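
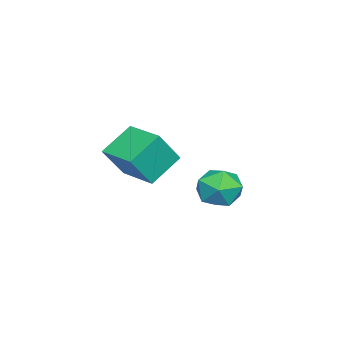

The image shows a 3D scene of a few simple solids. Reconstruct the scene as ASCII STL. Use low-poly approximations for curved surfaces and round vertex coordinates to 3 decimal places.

solid 
facet normal -0.924 0.343 -0.172
outer loop
vertex 3.031 2.728 2.789
vertex 2.578 1.636 3.046
vertex 2.718 2.455 3.925
endloop
endfacet
facet normal -0.500 0.863 0.070
outer loop
vertex 3.031 2.728 2.789
vertex 2.718 2.455 3.925
vertex 3.74 3.064 3.708
endloop
endfacet
facet normal 0.052 0.924 -0.378
outer loop
vertex 3.031 2.728 2.789
vertex 3.74 3.064 3.708
vertex 4.232 2.622 2.696
endloop
endfacet
facet normal -0.031 0.441 -0.897
outer loop
vertex 3.031 2.728 2.789
vertex 4.232 2.622 2.696
vertex 3.514 1.739 2.286
endloop
endfacet
facet normal -0.634 0.082 -0.769
outer loop
vertex 3.031 2.728 2.789
vertex 3.514 1.739 2.286
vertex 2.578 1.636 3.046
endloop
endfacet
facet normal -0.246 0.664 0.706
outer loop
vertex 3.74 3.064 3.708
vertex 2.718 2.455 3.925
vertex 3.726 2.181 4.534
endloop
endfacet
facet normal -0.932 -0.179 0.315
outer loop
vertex 2.718 2.455 3.925
vertex 2.578 1.636 3.046
vertex 3.008 1.298 4.124
endloop
endfacet
facet normal -0.462 -0.602 -0.651
outer loop
vertex 2.578 1.636 3.046
vertex 3.514 1.739 2.286
vertex 3.5 0.856 3.112
endloop
endfacet
facet normal 0.513 -0.019 -0.858
outer loop
vertex 3.514 1.739 2.286
vertex 4.232 2.622 2.696
vertex 4.522 1.465 2.895
endloop
endfacet
facet normal 0.647 0.763 -0.019
outer loop
vertex 4.232 2.622 2.696
vertex 3.74 3.064 3.708
vertex 4.662 2.284 3.774
endloop
endfacet
facet normal 0.031 -0.441 0.897
outer loop
vertex 4.209 1.192 4.031
vertex 3.726 2.181 4.534
vertex 3.008 1.298 4.124
endloop
endfacet
facet normal -0.052 -0.924 0.378
outer loop
vertex 4.209 1.192 4.031
vertex 3.008 1.298 4.124
vertex 3.5 0.856 3.112
endloop
endfacet
facet normal 0.500 -0.863 -0.070
outer loop
vertex 4.209 1.192 4.031
vertex 3.5 0.856 3.112
vertex 4.522 1.465 2.895
endloop
endfacet
facet normal 0.924 -0.343 0.172
outer loop
vertex 4.209 1.192 4.031
vertex 4.522 1.465 2.895
vertex 4.662 2.284 3.774
endloop
endfacet
facet normal 0.634 -0.082 0.769
outer loop
vertex 4.209 1.192 4.031
vertex 4.662 2.284 3.774
vertex 3.726 2.181 4.534
endloop
endfacet
facet normal -0.513 0.019 0.858
outer loop
vertex 3.008 1.298 4.124
vertex 3.726 2.181 4.534
vertex 2.718 2.455 3.925
endloop
endfacet
facet normal -0.647 -0.763 0.019
outer loop
vertex 3.5 0.856 3.112
vertex 3.008 1.298 4.124
vertex 2.578 1.636 3.046
endloop
endfacet
facet normal 0.246 -0.664 -0.706
outer loop
vertex 4.522 1.465 2.895
vertex 3.5 0.856 3.112
vertex 3.514 1.739 2.286
endloop
endfacet
facet normal 0.932 0.179 -0.315
outer loop
vertex 4.662 2.284 3.774
vertex 4.522 1.465 2.895
vertex 4.232 2.622 2.696
endloop
endfacet
facet normal 0.462 0.602 0.651
outer loop
vertex 3.726 2.181 4.534
vertex 4.662 2.284 3.774
vertex 3.74 3.064 3.708
endloop
endfacet
facet normal -0.470 0.323 -0.821
outer loop
vertex -1.038 -2.972 3.19
vertex 0.08 -1.126 3.276
vertex 0.427 -3.805 2.024
endloop
endfacet
facet normal -0.518 -0.855 -0.040
outer loop
vertex 1.4 -4.474 3.724
vertex -1.038 -2.972 3.19
vertex 0.427 -3.805 2.024
endloop
endfacet
facet normal -0.470 0.323 -0.821
outer loop
vertex 0.427 -3.805 2.024
vertex 0.08 -1.126 3.276
vertex 1.545 -1.959 2.11
endloop
endfacet
facet normal 0.715 -0.406 -0.569
outer loop
vertex 1.545 -1.959 2.11
vertex 1.4 -4.474 3.724
vertex 0.427 -3.805 2.024
endloop
endfacet
facet normal -0.715 0.406 0.569
outer loop
vertex -1.038 -2.972 3.19
vertex 1.053 -1.795 4.976
vertex 0.08 -1.126 3.276
endloop
endfacet
facet normal -0.518 -0.855 -0.040
outer loop
vertex -0.065 -3.641 4.89
vertex -1.038 -2.972 3.19
vertex 1.4 -4.474 3.724
endloop
endfacet
facet normal -0.715 0.406 0.569
outer loop
vertex -0.065 -3.641 4.89
vertex 1.053 -1.795 4.976
vertex -1.038 -2.972 3.19
endloop
endfacet
facet normal 0.518 0.855 0.040
outer loop
vertex 0.08 -1.126 3.276
vertex 1.053 -1.795 4.976
vertex 1.545 -1.959 2.11
endloop
endfacet
facet normal 0.715 -0.406 -0.569
outer loop
vertex 2.518 -2.628 3.81
vertex 1.4 -4.474 3.724
vertex 1.545 -1.959 2.11
endloop
endfacet
facet normal 0.518 0.855 0.040
outer loop
vertex 1.545 -1.959 2.11
vertex 1.053 -1.795 4.976
vertex 2.518 -2.628 3.81
endloop
endfacet
facet normal 0.470 -0.323 0.821
outer loop
vertex 2.518 -2.628 3.81
vertex -0.065 -3.641 4.89
vertex 1.4 -4.474 3.724
endloop
endfacet
facet normal 0.470 -0.323 0.821
outer loop
vertex 1.053 -1.795 4.976
vertex -0.065 -3.641 4.89
vertex 2.518 -2.628 3.81
endloop
endfacet

endsolid


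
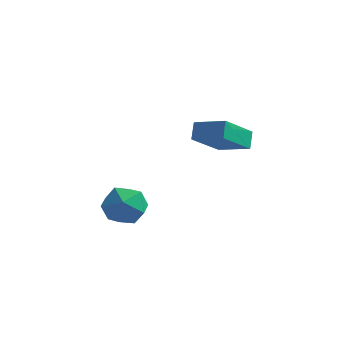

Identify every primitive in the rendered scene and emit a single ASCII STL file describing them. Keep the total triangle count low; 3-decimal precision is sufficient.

solid 
facet normal -0.958 0.041 -0.283
outer loop
vertex 2.78 2.439 1.646
vertex 3.196 4.014 0.468
vertex 2.956 1.887 0.97
endloop
endfacet
facet normal -0.207 -0.784 0.586
outer loop
vertex 4.384 1.826 1.392
vertex 2.78 2.439 1.646
vertex 2.956 1.887 0.97
endloop
endfacet
facet normal -0.958 0.041 -0.283
outer loop
vertex 2.956 1.887 0.97
vertex 3.196 4.014 0.468
vertex 3.372 3.462 -0.208
endloop
endfacet
facet normal 0.198 -0.620 -0.759
outer loop
vertex 3.372 3.462 -0.208
vertex 4.384 1.826 1.392
vertex 2.956 1.887 0.97
endloop
endfacet
facet normal -0.198 0.620 0.759
outer loop
vertex 2.78 2.439 1.646
vertex 4.624 3.953 0.89
vertex 3.196 4.014 0.468
endloop
endfacet
facet normal -0.207 -0.784 0.586
outer loop
vertex 4.208 2.378 2.068
vertex 2.78 2.439 1.646
vertex 4.384 1.826 1.392
endloop
endfacet
facet normal -0.198 0.620 0.759
outer loop
vertex 4.208 2.378 2.068
vertex 4.624 3.953 0.89
vertex 2.78 2.439 1.646
endloop
endfacet
facet normal 0.207 0.784 -0.586
outer loop
vertex 3.196 4.014 0.468
vertex 4.624 3.953 0.89
vertex 3.372 3.462 -0.208
endloop
endfacet
facet normal 0.198 -0.620 -0.759
outer loop
vertex 4.8 3.401 0.214
vertex 4.384 1.826 1.392
vertex 3.372 3.462 -0.208
endloop
endfacet
facet normal 0.207 0.784 -0.586
outer loop
vertex 3.372 3.462 -0.208
vertex 4.624 3.953 0.89
vertex 4.8 3.401 0.214
endloop
endfacet
facet normal 0.958 -0.041 0.283
outer loop
vertex 4.8 3.401 0.214
vertex 4.208 2.378 2.068
vertex 4.384 1.826 1.392
endloop
endfacet
facet normal 0.958 -0.041 0.283
outer loop
vertex 4.624 3.953 0.89
vertex 4.208 2.378 2.068
vertex 4.8 3.401 0.214
endloop
endfacet
facet normal 0.213 -0.196 0.957
outer loop
vertex 2.498 -1.375 -0.574
vertex 1.526 -1.718 -0.428
vertex 2.271 -2.379 -0.729
endloop
endfacet
facet normal 0.794 -0.264 0.547
outer loop
vertex 2.498 -1.375 -0.574
vertex 2.271 -2.379 -0.729
vertex 2.896 -1.878 -1.394
endloop
endfacet
facet normal 0.907 0.361 0.219
outer loop
vertex 2.498 -1.375 -0.574
vertex 2.896 -1.878 -1.394
vertex 2.536 -0.907 -1.503
endloop
endfacet
facet normal 0.396 0.814 0.426
outer loop
vertex 2.498 -1.375 -0.574
vertex 2.536 -0.907 -1.503
vertex 1.69 -0.808 -0.906
endloop
endfacet
facet normal -0.033 0.469 0.882
outer loop
vertex 2.498 -1.375 -0.574
vertex 1.69 -0.808 -0.906
vertex 1.526 -1.718 -0.428
endloop
endfacet
facet normal 0.655 -0.754 0.048
outer loop
vertex 2.896 -1.878 -1.394
vertex 2.271 -2.379 -0.729
vertex 2.17 -2.532 -1.754
endloop
endfacet
facet normal -0.284 -0.644 0.710
outer loop
vertex 2.271 -2.379 -0.729
vertex 1.526 -1.718 -0.428
vertex 1.324 -2.433 -1.157
endloop
endfacet
facet normal -0.682 0.433 0.590
outer loop
vertex 1.526 -1.718 -0.428
vertex 1.69 -0.808 -0.906
vertex 0.964 -1.462 -1.266
endloop
endfacet
facet normal 0.011 0.989 -0.149
outer loop
vertex 1.69 -0.808 -0.906
vertex 2.536 -0.907 -1.503
vertex 1.589 -0.961 -1.931
endloop
endfacet
facet normal 0.837 0.256 -0.483
outer loop
vertex 2.536 -0.907 -1.503
vertex 2.896 -1.878 -1.394
vertex 2.334 -1.622 -2.232
endloop
endfacet
facet normal -0.396 -0.814 -0.426
outer loop
vertex 1.362 -1.965 -2.086
vertex 2.17 -2.532 -1.754
vertex 1.324 -2.433 -1.157
endloop
endfacet
facet normal -0.907 -0.361 -0.219
outer loop
vertex 1.362 -1.965 -2.086
vertex 1.324 -2.433 -1.157
vertex 0.964 -1.462 -1.266
endloop
endfacet
facet normal -0.794 0.264 -0.547
outer loop
vertex 1.362 -1.965 -2.086
vertex 0.964 -1.462 -1.266
vertex 1.589 -0.961 -1.931
endloop
endfacet
facet normal -0.213 0.196 -0.957
outer loop
vertex 1.362 -1.965 -2.086
vertex 1.589 -0.961 -1.931
vertex 2.334 -1.622 -2.232
endloop
endfacet
facet normal 0.033 -0.469 -0.882
outer loop
vertex 1.362 -1.965 -2.086
vertex 2.334 -1.622 -2.232
vertex 2.17 -2.532 -1.754
endloop
endfacet
facet normal -0.011 -0.989 0.149
outer loop
vertex 1.324 -2.433 -1.157
vertex 2.17 -2.532 -1.754
vertex 2.271 -2.379 -0.729
endloop
endfacet
facet normal -0.837 -0.256 0.483
outer loop
vertex 0.964 -1.462 -1.266
vertex 1.324 -2.433 -1.157
vertex 1.526 -1.718 -0.428
endloop
endfacet
facet normal -0.655 0.754 -0.048
outer loop
vertex 1.589 -0.961 -1.931
vertex 0.964 -1.462 -1.266
vertex 1.69 -0.808 -0.906
endloop
endfacet
facet normal 0.284 0.644 -0.710
outer loop
vertex 2.334 -1.622 -2.232
vertex 1.589 -0.961 -1.931
vertex 2.536 -0.907 -1.503
endloop
endfacet
facet normal 0.682 -0.433 -0.590
outer loop
vertex 2.17 -2.532 -1.754
vertex 2.334 -1.622 -2.232
vertex 2.896 -1.878 -1.394
endloop
endfacet

endsolid


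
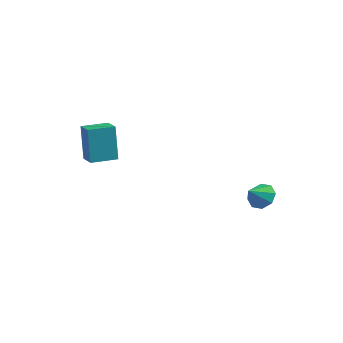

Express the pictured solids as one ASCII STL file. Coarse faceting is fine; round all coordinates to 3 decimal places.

solid 
facet normal -0.885 0.435 -0.165
outer loop
vertex -4.062 -2.051 1.349
vertex -3.413 -0.732 1.349
vertex -3.74 -2.209 -0.791
endloop
endfacet
facet normal -0.442 -0.897 -0.000
outer loop
vertex -2.767 -2.688 -0.609
vertex -4.062 -2.051 1.349
vertex -3.74 -2.209 -0.791
endloop
endfacet
facet normal -0.885 0.435 -0.165
outer loop
vertex -3.74 -2.209 -0.791
vertex -3.413 -0.732 1.349
vertex -3.092 -0.89 -0.791
endloop
endfacet
facet normal 0.149 -0.073 -0.986
outer loop
vertex -3.092 -0.89 -0.791
vertex -2.767 -2.688 -0.609
vertex -3.74 -2.209 -0.791
endloop
endfacet
facet normal -0.149 0.073 0.986
outer loop
vertex -4.062 -2.051 1.349
vertex -2.44 -1.211 1.531
vertex -3.413 -0.732 1.349
endloop
endfacet
facet normal -0.441 -0.897 0.000
outer loop
vertex -3.088 -2.53 1.531
vertex -4.062 -2.051 1.349
vertex -2.767 -2.688 -0.609
endloop
endfacet
facet normal -0.148 0.073 0.986
outer loop
vertex -3.088 -2.53 1.531
vertex -2.44 -1.211 1.531
vertex -4.062 -2.051 1.349
endloop
endfacet
facet normal 0.442 0.897 0.000
outer loop
vertex -3.413 -0.732 1.349
vertex -2.44 -1.211 1.531
vertex -3.092 -0.89 -0.791
endloop
endfacet
facet normal 0.148 -0.073 -0.986
outer loop
vertex -2.118 -1.369 -0.609
vertex -2.767 -2.688 -0.609
vertex -3.092 -0.89 -0.791
endloop
endfacet
facet normal 0.441 0.897 0.000
outer loop
vertex -3.092 -0.89 -0.791
vertex -2.44 -1.211 1.531
vertex -2.118 -1.369 -0.609
endloop
endfacet
facet normal 0.885 -0.435 0.165
outer loop
vertex -2.118 -1.369 -0.609
vertex -3.088 -2.53 1.531
vertex -2.767 -2.688 -0.609
endloop
endfacet
facet normal 0.885 -0.435 0.165
outer loop
vertex -2.44 -1.211 1.531
vertex -3.088 -2.53 1.531
vertex -2.118 -1.369 -0.609
endloop
endfacet
facet normal 0.063 0.800 -0.597
outer loop
vertex 4.367 2.94 -3.188
vertex 3.548 3.114 -3.041
vertex 4.283 3.33 -2.674
endloop
endfacet
facet normal 0.796 -0.412 0.443
outer loop
vertex 4.367 2.94 -3.188
vertex 4.283 3.33 -2.674
vertex 3.472 2.146 -2.319
endloop
endfacet
facet normal 0.063 0.800 -0.596
outer loop
vertex 4.283 3.33 -2.674
vertex 3.548 3.114 -3.041
vertex 3.769 3.593 -2.375
endloop
endfacet
facet normal 0.477 -0.064 0.877
outer loop
vertex 4.283 3.33 -2.674
vertex 3.769 3.593 -2.375
vertex 3.472 2.146 -2.319
endloop
endfacet
facet normal 0.063 0.800 -0.596
outer loop
vertex 3.769 3.593 -2.375
vertex 3.548 3.114 -3.041
vertex 3.125 3.576 -2.466
endloop
endfacet
facet normal -0.141 0.067 0.988
outer loop
vertex 3.769 3.593 -2.375
vertex 3.125 3.576 -2.466
vertex 3.472 2.146 -2.319
endloop
endfacet
facet normal 0.063 0.800 -0.597
outer loop
vertex 3.125 3.576 -2.466
vertex 3.548 3.114 -3.041
vertex 2.729 3.288 -2.894
endloop
endfacet
facet normal -0.697 -0.096 0.710
outer loop
vertex 3.125 3.576 -2.466
vertex 2.729 3.288 -2.894
vertex 3.472 2.146 -2.319
endloop
endfacet
facet normal 0.063 0.800 -0.597
outer loop
vertex 2.729 3.288 -2.894
vertex 3.548 3.114 -3.041
vertex 2.812 2.898 -3.408
endloop
endfacet
facet normal -0.864 -0.458 0.208
outer loop
vertex 2.729 3.288 -2.894
vertex 2.812 2.898 -3.408
vertex 3.472 2.146 -2.319
endloop
endfacet
facet normal 0.063 0.800 -0.596
outer loop
vertex 2.812 2.898 -3.408
vertex 3.548 3.114 -3.041
vertex 3.326 2.635 -3.707
endloop
endfacet
facet normal -0.545 -0.807 -0.227
outer loop
vertex 2.812 2.898 -3.408
vertex 3.326 2.635 -3.707
vertex 3.472 2.146 -2.319
endloop
endfacet
facet normal 0.063 0.800 -0.597
outer loop
vertex 3.326 2.635 -3.707
vertex 3.548 3.114 -3.041
vertex 3.97 2.652 -3.616
endloop
endfacet
facet normal 0.073 -0.938 -0.338
outer loop
vertex 3.326 2.635 -3.707
vertex 3.97 2.652 -3.616
vertex 3.472 2.146 -2.319
endloop
endfacet
facet normal 0.063 0.800 -0.597
outer loop
vertex 3.97 2.652 -3.616
vertex 3.548 3.114 -3.041
vertex 4.367 2.94 -3.188
endloop
endfacet
facet normal 0.628 -0.775 -0.061
outer loop
vertex 3.97 2.652 -3.616
vertex 4.367 2.94 -3.188
vertex 3.472 2.146 -2.319
endloop
endfacet

endsolid


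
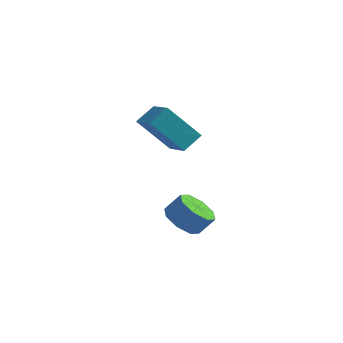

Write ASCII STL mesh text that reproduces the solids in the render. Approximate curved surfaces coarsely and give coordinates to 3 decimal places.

solid 
facet normal -0.699 0.617 -0.361
outer loop
vertex -1.284 -2.931 3.589
vertex -0.878 -2.106 4.211
vertex 0.011 -2.384 2.016
endloop
endfacet
facet normal -0.366 -0.744 -0.560
outer loop
vertex 1.158 -3.394 2.609
vertex -1.284 -2.931 3.589
vertex 0.011 -2.384 2.016
endloop
endfacet
facet normal -0.700 0.616 -0.361
outer loop
vertex 0.011 -2.384 2.016
vertex -0.878 -2.106 4.211
vertex 0.417 -1.558 2.638
endloop
endfacet
facet normal 0.614 0.260 -0.745
outer loop
vertex 0.417 -1.558 2.638
vertex 1.158 -3.394 2.609
vertex 0.011 -2.384 2.016
endloop
endfacet
facet normal -0.614 -0.260 0.745
outer loop
vertex -1.284 -2.931 3.589
vertex 0.269 -3.116 4.804
vertex -0.878 -2.106 4.211
endloop
endfacet
facet normal -0.366 -0.743 -0.560
outer loop
vertex -0.137 -3.942 4.182
vertex -1.284 -2.931 3.589
vertex 1.158 -3.394 2.609
endloop
endfacet
facet normal -0.614 -0.259 0.745
outer loop
vertex -0.137 -3.942 4.182
vertex 0.269 -3.116 4.804
vertex -1.284 -2.931 3.589
endloop
endfacet
facet normal 0.365 0.744 0.560
outer loop
vertex -0.878 -2.106 4.211
vertex 0.269 -3.116 4.804
vertex 0.417 -1.558 2.638
endloop
endfacet
facet normal 0.614 0.260 -0.745
outer loop
vertex 1.564 -2.569 3.231
vertex 1.158 -3.394 2.609
vertex 0.417 -1.558 2.638
endloop
endfacet
facet normal 0.366 0.743 0.560
outer loop
vertex 0.417 -1.558 2.638
vertex 0.269 -3.116 4.804
vertex 1.564 -2.569 3.231
endloop
endfacet
facet normal 0.700 -0.617 0.361
outer loop
vertex 1.564 -2.569 3.231
vertex -0.137 -3.942 4.182
vertex 1.158 -3.394 2.609
endloop
endfacet
facet normal 0.700 -0.616 0.362
outer loop
vertex 0.269 -3.116 4.804
vertex -0.137 -3.942 4.182
vertex 1.564 -2.569 3.231
endloop
endfacet
facet normal -0.552 -0.306 -0.776
outer loop
vertex 1.842 -3.352 -2.192
vertex 1.065 -3.414 -1.615
vertex 1.456 -2.719 -2.167
endloop
endfacet
facet normal 0.652 0.422 -0.630
outer loop
vertex 1.842 -3.352 -2.192
vertex 1.456 -2.719 -2.167
vertex 2.432 -3.025 -1.362
endloop
endfacet
facet normal 0.652 0.422 -0.630
outer loop
vertex 2.432 -3.025 -1.362
vertex 1.456 -2.719 -2.167
vertex 2.046 -2.391 -1.337
endloop
endfacet
facet normal 0.552 0.306 0.776
outer loop
vertex 2.432 -3.025 -1.362
vertex 2.046 -2.391 -1.337
vertex 1.655 -3.086 -0.785
endloop
endfacet
facet normal -0.551 -0.307 -0.776
outer loop
vertex 1.456 -2.719 -2.167
vertex 1.065 -3.414 -1.615
vertex 0.84 -2.493 -1.819
endloop
endfacet
facet normal 0.092 0.902 -0.422
outer loop
vertex 1.456 -2.719 -2.167
vertex 0.84 -2.493 -1.819
vertex 2.046 -2.391 -1.337
endloop
endfacet
facet normal 0.092 0.902 -0.422
outer loop
vertex 2.046 -2.391 -1.337
vertex 0.84 -2.493 -1.819
vertex 1.431 -2.165 -0.989
endloop
endfacet
facet normal 0.552 0.306 0.776
outer loop
vertex 2.046 -2.391 -1.337
vertex 1.431 -2.165 -0.989
vertex 1.655 -3.086 -0.785
endloop
endfacet
facet normal -0.551 -0.307 -0.776
outer loop
vertex 0.84 -2.493 -1.819
vertex 1.065 -3.414 -1.615
vertex 0.356 -2.806 -1.352
endloop
endfacet
facet normal -0.520 0.853 0.033
outer loop
vertex 0.84 -2.493 -1.819
vertex 0.356 -2.806 -1.352
vertex 1.431 -2.165 -0.989
endloop
endfacet
facet normal -0.520 0.853 0.033
outer loop
vertex 1.431 -2.165 -0.989
vertex 0.356 -2.806 -1.352
vertex 0.947 -2.478 -0.521
endloop
endfacet
facet normal 0.552 0.306 0.776
outer loop
vertex 1.431 -2.165 -0.989
vertex 0.947 -2.478 -0.521
vertex 1.655 -3.086 -0.785
endloop
endfacet
facet normal -0.552 -0.308 -0.775
outer loop
vertex 0.356 -2.806 -1.352
vertex 1.065 -3.414 -1.615
vertex 0.288 -3.475 -1.038
endloop
endfacet
facet normal -0.829 0.305 0.469
outer loop
vertex 0.356 -2.806 -1.352
vertex 0.288 -3.475 -1.038
vertex 0.947 -2.478 -0.521
endloop
endfacet
facet normal -0.829 0.305 0.469
outer loop
vertex 0.947 -2.478 -0.521
vertex 0.288 -3.475 -1.038
vertex 0.878 -3.148 -0.208
endloop
endfacet
facet normal 0.552 0.306 0.776
outer loop
vertex 0.947 -2.478 -0.521
vertex 0.878 -3.148 -0.208
vertex 1.655 -3.086 -0.785
endloop
endfacet
facet normal -0.552 -0.306 -0.776
outer loop
vertex 0.288 -3.475 -1.038
vertex 1.065 -3.414 -1.615
vertex 0.674 -4.109 -1.063
endloop
endfacet
facet normal -0.652 -0.422 0.630
outer loop
vertex 0.288 -3.475 -1.038
vertex 0.674 -4.109 -1.063
vertex 0.878 -3.148 -0.208
endloop
endfacet
facet normal -0.652 -0.422 0.630
outer loop
vertex 0.878 -3.148 -0.208
vertex 0.674 -4.109 -1.063
vertex 1.264 -3.781 -0.233
endloop
endfacet
facet normal 0.552 0.306 0.776
outer loop
vertex 0.878 -3.148 -0.208
vertex 1.264 -3.781 -0.233
vertex 1.655 -3.086 -0.785
endloop
endfacet
facet normal -0.552 -0.306 -0.776
outer loop
vertex 0.674 -4.109 -1.063
vertex 1.065 -3.414 -1.615
vertex 1.289 -4.335 -1.411
endloop
endfacet
facet normal -0.093 -0.902 0.422
outer loop
vertex 0.674 -4.109 -1.063
vertex 1.289 -4.335 -1.411
vertex 1.264 -3.781 -0.233
endloop
endfacet
facet normal -0.092 -0.902 0.422
outer loop
vertex 1.264 -3.781 -0.233
vertex 1.289 -4.335 -1.411
vertex 1.88 -4.007 -0.581
endloop
endfacet
facet normal 0.551 0.307 0.776
outer loop
vertex 1.264 -3.781 -0.233
vertex 1.88 -4.007 -0.581
vertex 1.655 -3.086 -0.785
endloop
endfacet
facet normal -0.552 -0.306 -0.776
outer loop
vertex 1.289 -4.335 -1.411
vertex 1.065 -3.414 -1.615
vertex 1.773 -4.022 -1.879
endloop
endfacet
facet normal 0.520 -0.854 -0.033
outer loop
vertex 1.289 -4.335 -1.411
vertex 1.773 -4.022 -1.879
vertex 1.88 -4.007 -0.581
endloop
endfacet
facet normal 0.520 -0.853 -0.033
outer loop
vertex 1.88 -4.007 -0.581
vertex 1.773 -4.022 -1.879
vertex 2.364 -3.694 -1.048
endloop
endfacet
facet normal 0.551 0.307 0.776
outer loop
vertex 1.88 -4.007 -0.581
vertex 2.364 -3.694 -1.048
vertex 1.655 -3.086 -0.785
endloop
endfacet
facet normal -0.552 -0.306 -0.776
outer loop
vertex 1.773 -4.022 -1.879
vertex 1.065 -3.414 -1.615
vertex 1.842 -3.352 -2.192
endloop
endfacet
facet normal 0.829 -0.305 -0.469
outer loop
vertex 1.773 -4.022 -1.879
vertex 1.842 -3.352 -2.192
vertex 2.364 -3.694 -1.048
endloop
endfacet
facet normal 0.829 -0.305 -0.469
outer loop
vertex 2.364 -3.694 -1.048
vertex 1.842 -3.352 -2.192
vertex 2.432 -3.025 -1.362
endloop
endfacet
facet normal 0.552 0.308 0.775
outer loop
vertex 2.364 -3.694 -1.048
vertex 2.432 -3.025 -1.362
vertex 1.655 -3.086 -0.785
endloop
endfacet

endsolid


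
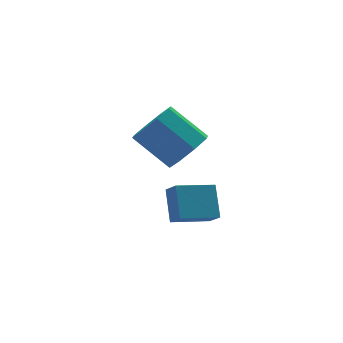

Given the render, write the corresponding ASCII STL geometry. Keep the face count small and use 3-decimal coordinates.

solid 
facet normal 0.492 -0.604 -0.627
outer loop
vertex 2.555 -0.075 1.774
vertex 1.672 -0.29 1.288
vertex 2.409 0.422 1.18
endloop
endfacet
facet normal 0.851 0.487 0.198
outer loop
vertex 2.555 -0.075 1.774
vertex 2.409 0.422 1.18
vertex 1.61 1.085 2.978
endloop
endfacet
facet normal 0.851 0.487 0.198
outer loop
vertex 1.61 1.085 2.978
vertex 2.409 0.422 1.18
vertex 1.464 1.582 2.384
endloop
endfacet
facet normal -0.492 0.604 0.627
outer loop
vertex 1.61 1.085 2.978
vertex 1.464 1.582 2.384
vertex 0.728 0.87 2.492
endloop
endfacet
facet normal 0.492 -0.604 -0.627
outer loop
vertex 2.409 0.422 1.18
vertex 1.672 -0.29 1.288
vertex 1.831 0.503 0.649
endloop
endfacet
facet normal 0.471 0.790 -0.392
outer loop
vertex 2.409 0.422 1.18
vertex 1.831 0.503 0.649
vertex 1.464 1.582 2.384
endloop
endfacet
facet normal 0.470 0.791 -0.392
outer loop
vertex 1.464 1.582 2.384
vertex 1.831 0.503 0.649
vertex 0.886 1.662 1.853
endloop
endfacet
facet normal -0.492 0.604 0.627
outer loop
vertex 1.464 1.582 2.384
vertex 0.886 1.662 1.853
vertex 0.728 0.87 2.492
endloop
endfacet
facet normal 0.493 -0.604 -0.627
outer loop
vertex 1.831 0.503 0.649
vertex 1.672 -0.29 1.288
vertex 1.161 0.118 0.493
endloop
endfacet
facet normal -0.187 0.630 -0.753
outer loop
vertex 1.831 0.503 0.649
vertex 1.161 0.118 0.493
vertex 0.886 1.662 1.853
endloop
endfacet
facet normal -0.186 0.631 -0.754
outer loop
vertex 0.886 1.662 1.853
vertex 1.161 0.118 0.493
vertex 0.216 1.278 1.697
endloop
endfacet
facet normal -0.492 0.604 0.627
outer loop
vertex 0.886 1.662 1.853
vertex 0.216 1.278 1.697
vertex 0.728 0.87 2.492
endloop
endfacet
facet normal 0.492 -0.604 -0.627
outer loop
vertex 1.161 0.118 0.493
vertex 1.672 -0.29 1.288
vertex 0.79 -0.505 0.802
endloop
endfacet
facet normal -0.732 0.102 -0.673
outer loop
vertex 1.161 0.118 0.493
vertex 0.79 -0.505 0.802
vertex 0.216 1.278 1.697
endloop
endfacet
facet normal -0.732 0.102 -0.673
outer loop
vertex 0.216 1.278 1.697
vertex 0.79 -0.505 0.802
vertex -0.155 0.655 2.006
endloop
endfacet
facet normal -0.492 0.604 0.627
outer loop
vertex 0.216 1.278 1.697
vertex -0.155 0.655 2.006
vertex 0.728 0.87 2.492
endloop
endfacet
facet normal 0.492 -0.604 -0.627
outer loop
vertex 0.79 -0.505 0.802
vertex 1.672 -0.29 1.288
vertex 0.936 -1.002 1.396
endloop
endfacet
facet normal -0.851 -0.487 -0.198
outer loop
vertex 0.79 -0.505 0.802
vertex 0.936 -1.002 1.396
vertex -0.155 0.655 2.006
endloop
endfacet
facet normal -0.851 -0.487 -0.198
outer loop
vertex -0.155 0.655 2.006
vertex 0.936 -1.002 1.396
vertex -0.009 0.158 2.6
endloop
endfacet
facet normal -0.492 0.604 0.627
outer loop
vertex -0.155 0.655 2.006
vertex -0.009 0.158 2.6
vertex 0.728 0.87 2.492
endloop
endfacet
facet normal 0.492 -0.604 -0.627
outer loop
vertex 0.936 -1.002 1.396
vertex 1.672 -0.29 1.288
vertex 1.514 -1.082 1.927
endloop
endfacet
facet normal -0.470 -0.790 0.393
outer loop
vertex 0.936 -1.002 1.396
vertex 1.514 -1.082 1.927
vertex -0.009 0.158 2.6
endloop
endfacet
facet normal -0.471 -0.791 0.392
outer loop
vertex -0.009 0.158 2.6
vertex 1.514 -1.082 1.927
vertex 0.569 0.077 3.131
endloop
endfacet
facet normal -0.492 0.604 0.627
outer loop
vertex -0.009 0.158 2.6
vertex 0.569 0.077 3.131
vertex 0.728 0.87 2.492
endloop
endfacet
facet normal 0.492 -0.604 -0.627
outer loop
vertex 1.514 -1.082 1.927
vertex 1.672 -0.29 1.288
vertex 2.184 -0.698 2.083
endloop
endfacet
facet normal 0.186 -0.631 0.753
outer loop
vertex 1.514 -1.082 1.927
vertex 2.184 -0.698 2.083
vertex 0.569 0.077 3.131
endloop
endfacet
facet normal 0.187 -0.630 0.754
outer loop
vertex 0.569 0.077 3.131
vertex 2.184 -0.698 2.083
vertex 1.239 0.462 3.287
endloop
endfacet
facet normal -0.493 0.604 0.627
outer loop
vertex 0.569 0.077 3.131
vertex 1.239 0.462 3.287
vertex 0.728 0.87 2.492
endloop
endfacet
facet normal 0.492 -0.604 -0.627
outer loop
vertex 2.184 -0.698 2.083
vertex 1.672 -0.29 1.288
vertex 2.555 -0.075 1.774
endloop
endfacet
facet normal 0.732 -0.102 0.673
outer loop
vertex 2.184 -0.698 2.083
vertex 2.555 -0.075 1.774
vertex 1.239 0.462 3.287
endloop
endfacet
facet normal 0.732 -0.102 0.673
outer loop
vertex 1.239 0.462 3.287
vertex 2.555 -0.075 1.774
vertex 1.61 1.085 2.978
endloop
endfacet
facet normal -0.492 0.604 0.627
outer loop
vertex 1.239 0.462 3.287
vertex 1.61 1.085 2.978
vertex 0.728 0.87 2.492
endloop
endfacet
facet normal -0.974 0.065 0.219
outer loop
vertex 1.434 0.307 -0.841
vertex 1.343 0.981 -1.445
vertex 1.12 -0.716 -1.935
endloop
endfacet
facet normal 0.101 -0.741 0.664
outer loop
vertex 2.717 -0.821 -2.295
vertex 1.434 0.307 -0.841
vertex 1.12 -0.716 -1.935
endloop
endfacet
facet normal -0.974 0.065 0.219
outer loop
vertex 1.12 -0.716 -1.935
vertex 1.343 0.981 -1.445
vertex 1.029 -0.041 -2.539
endloop
endfacet
facet normal -0.205 -0.668 -0.715
outer loop
vertex 1.029 -0.041 -2.539
vertex 2.717 -0.821 -2.295
vertex 1.12 -0.716 -1.935
endloop
endfacet
facet normal 0.205 0.668 0.715
outer loop
vertex 1.434 0.307 -0.841
vertex 2.94 0.876 -1.805
vertex 1.343 0.981 -1.445
endloop
endfacet
facet normal 0.100 -0.741 0.664
outer loop
vertex 3.031 0.201 -1.201
vertex 1.434 0.307 -0.841
vertex 2.717 -0.821 -2.295
endloop
endfacet
facet normal 0.206 0.668 0.715
outer loop
vertex 3.031 0.201 -1.201
vertex 2.94 0.876 -1.805
vertex 1.434 0.307 -0.841
endloop
endfacet
facet normal -0.101 0.741 -0.664
outer loop
vertex 1.343 0.981 -1.445
vertex 2.94 0.876 -1.805
vertex 1.029 -0.041 -2.539
endloop
endfacet
facet normal -0.206 -0.668 -0.715
outer loop
vertex 2.626 -0.147 -2.899
vertex 2.717 -0.821 -2.295
vertex 1.029 -0.041 -2.539
endloop
endfacet
facet normal -0.101 0.741 -0.664
outer loop
vertex 1.029 -0.041 -2.539
vertex 2.94 0.876 -1.805
vertex 2.626 -0.147 -2.899
endloop
endfacet
facet normal 0.974 -0.065 -0.219
outer loop
vertex 2.626 -0.147 -2.899
vertex 3.031 0.201 -1.201
vertex 2.717 -0.821 -2.295
endloop
endfacet
facet normal 0.974 -0.065 -0.219
outer loop
vertex 2.94 0.876 -1.805
vertex 3.031 0.201 -1.201
vertex 2.626 -0.147 -2.899
endloop
endfacet

endsolid


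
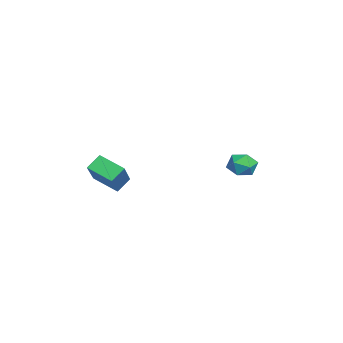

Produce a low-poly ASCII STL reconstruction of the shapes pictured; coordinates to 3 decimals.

solid 
facet normal -0.213 0.884 -0.416
outer loop
vertex -2.132 4.364 0.52
vertex -2.967 4.273 0.754
vertex -2.403 4.663 1.294
endloop
endfacet
facet normal 0.459 0.871 -0.176
outer loop
vertex -2.132 4.364 0.52
vertex -2.403 4.663 1.294
vertex -1.638 4.247 1.23
endloop
endfacet
facet normal 0.798 0.335 -0.500
outer loop
vertex -2.132 4.364 0.52
vertex -1.638 4.247 1.23
vertex -1.73 3.601 0.651
endloop
endfacet
facet normal 0.337 0.016 -0.941
outer loop
vertex -2.132 4.364 0.52
vertex -1.73 3.601 0.651
vertex -2.552 3.617 0.357
endloop
endfacet
facet normal -0.288 0.356 -0.889
outer loop
vertex -2.132 4.364 0.52
vertex -2.552 3.617 0.357
vertex -2.967 4.273 0.754
endloop
endfacet
facet normal 0.440 0.729 0.524
outer loop
vertex -1.638 4.247 1.23
vertex -2.403 4.663 1.294
vertex -2.168 4.083 1.903
endloop
endfacet
facet normal -0.648 0.750 0.135
outer loop
vertex -2.403 4.663 1.294
vertex -2.967 4.273 0.754
vertex -2.99 4.099 1.609
endloop
endfacet
facet normal -0.769 -0.105 -0.631
outer loop
vertex -2.967 4.273 0.754
vertex -2.552 3.617 0.357
vertex -3.082 3.453 1.03
endloop
endfacet
facet normal 0.244 -0.654 -0.717
outer loop
vertex -2.552 3.617 0.357
vertex -1.73 3.601 0.651
vertex -2.317 3.037 0.966
endloop
endfacet
facet normal 0.990 -0.139 -0.002
outer loop
vertex -1.73 3.601 0.651
vertex -1.638 4.247 1.23
vertex -1.753 3.427 1.506
endloop
endfacet
facet normal -0.337 -0.016 0.941
outer loop
vertex -2.588 3.336 1.74
vertex -2.168 4.083 1.903
vertex -2.99 4.099 1.609
endloop
endfacet
facet normal -0.798 -0.335 0.500
outer loop
vertex -2.588 3.336 1.74
vertex -2.99 4.099 1.609
vertex -3.082 3.453 1.03
endloop
endfacet
facet normal -0.459 -0.871 0.176
outer loop
vertex -2.588 3.336 1.74
vertex -3.082 3.453 1.03
vertex -2.317 3.037 0.966
endloop
endfacet
facet normal 0.213 -0.884 0.416
outer loop
vertex -2.588 3.336 1.74
vertex -2.317 3.037 0.966
vertex -1.753 3.427 1.506
endloop
endfacet
facet normal 0.288 -0.356 0.889
outer loop
vertex -2.588 3.336 1.74
vertex -1.753 3.427 1.506
vertex -2.168 4.083 1.903
endloop
endfacet
facet normal -0.244 0.654 0.717
outer loop
vertex -2.99 4.099 1.609
vertex -2.168 4.083 1.903
vertex -2.403 4.663 1.294
endloop
endfacet
facet normal -0.990 0.139 0.002
outer loop
vertex -3.082 3.453 1.03
vertex -2.99 4.099 1.609
vertex -2.967 4.273 0.754
endloop
endfacet
facet normal -0.440 -0.729 -0.524
outer loop
vertex -2.317 3.037 0.966
vertex -3.082 3.453 1.03
vertex -2.552 3.617 0.357
endloop
endfacet
facet normal 0.648 -0.750 -0.135
outer loop
vertex -1.753 3.427 1.506
vertex -2.317 3.037 0.966
vertex -1.73 3.601 0.651
endloop
endfacet
facet normal 0.769 0.105 0.631
outer loop
vertex -2.168 4.083 1.903
vertex -1.753 3.427 1.506
vertex -1.638 4.247 1.23
endloop
endfacet
facet normal -0.780 0.069 -0.622
outer loop
vertex 2.328 -2.689 2.748
vertex 2.926 -1.497 2.13
vertex 2.789 -3.253 2.107
endloop
endfacet
facet normal -0.407 -0.811 0.420
outer loop
vertex 4.474 -3.403 3.45
vertex 2.328 -2.689 2.748
vertex 2.789 -3.253 2.107
endloop
endfacet
facet normal -0.780 0.069 -0.622
outer loop
vertex 2.789 -3.253 2.107
vertex 2.926 -1.497 2.13
vertex 3.387 -2.06 1.489
endloop
endfacet
facet normal 0.475 -0.581 -0.661
outer loop
vertex 3.387 -2.06 1.489
vertex 4.474 -3.403 3.45
vertex 2.789 -3.253 2.107
endloop
endfacet
facet normal -0.475 0.581 0.661
outer loop
vertex 2.328 -2.689 2.748
vertex 4.611 -1.647 3.473
vertex 2.926 -1.497 2.13
endloop
endfacet
facet normal -0.407 -0.811 0.420
outer loop
vertex 4.013 -2.84 4.091
vertex 2.328 -2.689 2.748
vertex 4.474 -3.403 3.45
endloop
endfacet
facet normal -0.475 0.581 0.661
outer loop
vertex 4.013 -2.84 4.091
vertex 4.611 -1.647 3.473
vertex 2.328 -2.689 2.748
endloop
endfacet
facet normal 0.407 0.811 -0.420
outer loop
vertex 2.926 -1.497 2.13
vertex 4.611 -1.647 3.473
vertex 3.387 -2.06 1.489
endloop
endfacet
facet normal 0.475 -0.581 -0.661
outer loop
vertex 5.072 -2.211 2.832
vertex 4.474 -3.403 3.45
vertex 3.387 -2.06 1.489
endloop
endfacet
facet normal 0.408 0.811 -0.420
outer loop
vertex 3.387 -2.06 1.489
vertex 4.611 -1.647 3.473
vertex 5.072 -2.211 2.832
endloop
endfacet
facet normal 0.780 -0.069 0.622
outer loop
vertex 5.072 -2.211 2.832
vertex 4.013 -2.84 4.091
vertex 4.474 -3.403 3.45
endloop
endfacet
facet normal 0.780 -0.069 0.622
outer loop
vertex 4.611 -1.647 3.473
vertex 4.013 -2.84 4.091
vertex 5.072 -2.211 2.832
endloop
endfacet

endsolid


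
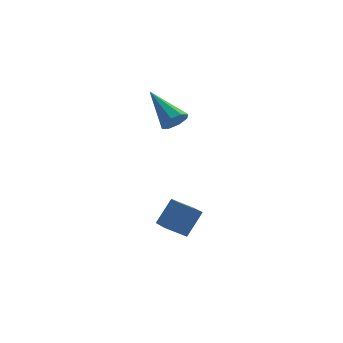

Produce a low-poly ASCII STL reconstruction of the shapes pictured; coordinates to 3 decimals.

solid 
facet normal 0.500 -0.663 -0.557
outer loop
vertex 1.063 2.376 1.559
vertex 0.54 2.281 1.203
vertex 1.039 2.68 1.176
endloop
endfacet
facet normal 0.684 0.592 0.427
outer loop
vertex 1.063 2.376 1.559
vertex 1.039 2.68 1.176
vertex -0.44 3.579 2.297
endloop
endfacet
facet normal 0.500 -0.662 -0.558
outer loop
vertex 1.039 2.68 1.176
vertex 0.54 2.281 1.203
vertex 0.723 2.751 0.809
endloop
endfacet
facet normal 0.409 0.895 -0.179
outer loop
vertex 1.039 2.68 1.176
vertex 0.723 2.751 0.809
vertex -0.44 3.579 2.297
endloop
endfacet
facet normal 0.499 -0.662 -0.558
outer loop
vertex 0.723 2.751 0.809
vertex 0.54 2.281 1.203
vertex 0.299 2.546 0.673
endloop
endfacet
facet normal -0.192 0.786 -0.587
outer loop
vertex 0.723 2.751 0.809
vertex 0.299 2.546 0.673
vertex -0.44 3.579 2.297
endloop
endfacet
facet normal 0.499 -0.662 -0.558
outer loop
vertex 0.299 2.546 0.673
vertex 0.54 2.281 1.203
vertex 0.016 2.186 0.847
endloop
endfacet
facet normal -0.762 0.330 -0.557
outer loop
vertex 0.299 2.546 0.673
vertex 0.016 2.186 0.847
vertex -0.44 3.579 2.297
endloop
endfacet
facet normal 0.499 -0.663 -0.558
outer loop
vertex 0.016 2.186 0.847
vertex 0.54 2.281 1.203
vertex 0.04 1.882 1.23
endloop
endfacet
facet normal -0.972 -0.209 -0.105
outer loop
vertex 0.016 2.186 0.847
vertex 0.04 1.882 1.23
vertex -0.44 3.579 2.297
endloop
endfacet
facet normal 0.499 -0.663 -0.559
outer loop
vertex 0.04 1.882 1.23
vertex 0.54 2.281 1.203
vertex 0.357 1.811 1.597
endloop
endfacet
facet normal -0.696 -0.513 0.502
outer loop
vertex 0.04 1.882 1.23
vertex 0.357 1.811 1.597
vertex -0.44 3.579 2.297
endloop
endfacet
facet normal 0.500 -0.662 -0.558
outer loop
vertex 0.357 1.811 1.597
vertex 0.54 2.281 1.203
vertex 0.78 2.016 1.733
endloop
endfacet
facet normal -0.097 -0.404 0.910
outer loop
vertex 0.357 1.811 1.597
vertex 0.78 2.016 1.733
vertex -0.44 3.579 2.297
endloop
endfacet
facet normal 0.500 -0.663 -0.558
outer loop
vertex 0.78 2.016 1.733
vertex 0.54 2.281 1.203
vertex 1.063 2.376 1.559
endloop
endfacet
facet normal 0.474 0.053 0.879
outer loop
vertex 0.78 2.016 1.733
vertex 1.063 2.376 1.559
vertex -0.44 3.579 2.297
endloop
endfacet
facet normal -0.470 -0.400 -0.787
outer loop
vertex 0.919 -0.279 -3.958
vertex 0.034 -0.31 -3.414
vertex 0.612 0.93 -4.389
endloop
endfacet
facet normal 0.852 0.030 -0.523
outer loop
vertex 1.246 1.47 -3.326
vertex 0.919 -0.279 -3.958
vertex 0.612 0.93 -4.389
endloop
endfacet
facet normal -0.470 -0.400 -0.787
outer loop
vertex 0.612 0.93 -4.389
vertex 0.034 -0.31 -3.414
vertex -0.273 0.899 -3.845
endloop
endfacet
facet normal -0.233 0.916 -0.327
outer loop
vertex -0.273 0.899 -3.845
vertex 1.246 1.47 -3.326
vertex 0.612 0.93 -4.389
endloop
endfacet
facet normal 0.233 -0.916 0.327
outer loop
vertex 0.919 -0.279 -3.958
vertex 0.668 0.23 -2.351
vertex 0.034 -0.31 -3.414
endloop
endfacet
facet normal 0.852 0.030 -0.523
outer loop
vertex 1.553 0.261 -2.895
vertex 0.919 -0.279 -3.958
vertex 1.246 1.47 -3.326
endloop
endfacet
facet normal 0.233 -0.916 0.327
outer loop
vertex 1.553 0.261 -2.895
vertex 0.668 0.23 -2.351
vertex 0.919 -0.279 -3.958
endloop
endfacet
facet normal -0.852 -0.030 0.523
outer loop
vertex 0.034 -0.31 -3.414
vertex 0.668 0.23 -2.351
vertex -0.273 0.899 -3.845
endloop
endfacet
facet normal -0.233 0.916 -0.327
outer loop
vertex 0.361 1.439 -2.782
vertex 1.246 1.47 -3.326
vertex -0.273 0.899 -3.845
endloop
endfacet
facet normal -0.852 -0.030 0.523
outer loop
vertex -0.273 0.899 -3.845
vertex 0.668 0.23 -2.351
vertex 0.361 1.439 -2.782
endloop
endfacet
facet normal 0.470 0.400 0.787
outer loop
vertex 0.361 1.439 -2.782
vertex 1.553 0.261 -2.895
vertex 1.246 1.47 -3.326
endloop
endfacet
facet normal 0.470 0.400 0.787
outer loop
vertex 0.668 0.23 -2.351
vertex 1.553 0.261 -2.895
vertex 0.361 1.439 -2.782
endloop
endfacet

endsolid


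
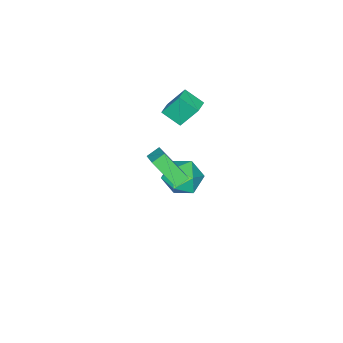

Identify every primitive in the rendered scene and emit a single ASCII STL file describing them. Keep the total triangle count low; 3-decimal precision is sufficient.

solid 
facet normal -0.862 0.249 0.442
outer loop
vertex 1.559 -0.352 5.083
vertex 1.193 0.923 3.653
vertex 0.918 -1.324 4.38
endloop
endfacet
facet normal 0.187 -0.654 0.733
outer loop
vertex 1.607 -1.523 4.027
vertex 1.559 -0.352 5.083
vertex 0.918 -1.324 4.38
endloop
endfacet
facet normal -0.862 0.249 0.443
outer loop
vertex 0.918 -1.324 4.38
vertex 1.193 0.923 3.653
vertex 0.552 -0.049 2.951
endloop
endfacet
facet normal -0.471 -0.715 -0.517
outer loop
vertex 0.552 -0.049 2.951
vertex 1.607 -1.523 4.027
vertex 0.918 -1.324 4.38
endloop
endfacet
facet normal 0.471 0.715 0.517
outer loop
vertex 1.559 -0.352 5.083
vertex 1.882 0.724 3.3
vertex 1.193 0.923 3.653
endloop
endfacet
facet normal 0.188 -0.654 0.733
outer loop
vertex 2.248 -0.551 4.729
vertex 1.559 -0.352 5.083
vertex 1.607 -1.523 4.027
endloop
endfacet
facet normal 0.472 0.714 0.517
outer loop
vertex 2.248 -0.551 4.729
vertex 1.882 0.724 3.3
vertex 1.559 -0.352 5.083
endloop
endfacet
facet normal -0.187 0.653 -0.734
outer loop
vertex 1.193 0.923 3.653
vertex 1.882 0.724 3.3
vertex 0.552 -0.049 2.951
endloop
endfacet
facet normal -0.472 -0.715 -0.516
outer loop
vertex 1.241 -0.248 2.597
vertex 1.607 -1.523 4.027
vertex 0.552 -0.049 2.951
endloop
endfacet
facet normal -0.188 0.654 -0.733
outer loop
vertex 0.552 -0.049 2.951
vertex 1.882 0.724 3.3
vertex 1.241 -0.248 2.597
endloop
endfacet
facet normal 0.862 -0.249 -0.442
outer loop
vertex 1.241 -0.248 2.597
vertex 2.248 -0.551 4.729
vertex 1.607 -1.523 4.027
endloop
endfacet
facet normal 0.862 -0.248 -0.442
outer loop
vertex 1.882 0.724 3.3
vertex 2.248 -0.551 4.729
vertex 1.241 -0.248 2.597
endloop
endfacet
facet normal -0.144 -0.442 0.885
outer loop
vertex -3.356 -3.027 -1.571
vertex -2.947 -4.08 -2.03
vertex -2.168 -3.297 -1.512
endloop
endfacet
facet normal 0.009 0.249 0.968
outer loop
vertex -3.356 -3.027 -1.571
vertex -2.168 -3.297 -1.512
vertex -2.522 -2.166 -1.8
endloop
endfacet
facet normal -0.480 0.628 0.613
outer loop
vertex -3.356 -3.027 -1.571
vertex -2.522 -2.166 -1.8
vertex -3.52 -2.25 -2.496
endloop
endfacet
facet normal -0.936 0.170 0.309
outer loop
vertex -3.356 -3.027 -1.571
vertex -3.52 -2.25 -2.496
vertex -3.782 -3.432 -2.639
endloop
endfacet
facet normal -0.729 -0.491 0.477
outer loop
vertex -3.356 -3.027 -1.571
vertex -3.782 -3.432 -2.639
vertex -2.947 -4.08 -2.03
endloop
endfacet
facet normal 0.645 0.372 0.668
outer loop
vertex -2.522 -2.166 -1.8
vertex -2.168 -3.297 -1.512
vertex -1.598 -2.688 -2.401
endloop
endfacet
facet normal 0.397 -0.747 0.533
outer loop
vertex -2.168 -3.297 -1.512
vertex -2.947 -4.08 -2.03
vertex -1.86 -3.87 -2.544
endloop
endfacet
facet normal -0.549 -0.826 -0.126
outer loop
vertex -2.947 -4.08 -2.03
vertex -3.782 -3.432 -2.639
vertex -2.858 -3.954 -3.24
endloop
endfacet
facet normal -0.884 0.244 -0.399
outer loop
vertex -3.782 -3.432 -2.639
vertex -3.52 -2.25 -2.496
vertex -3.212 -2.823 -3.528
endloop
endfacet
facet normal -0.147 0.985 0.092
outer loop
vertex -3.52 -2.25 -2.496
vertex -2.522 -2.166 -1.8
vertex -2.433 -2.04 -3.01
endloop
endfacet
facet normal 0.936 -0.170 -0.309
outer loop
vertex -2.024 -3.093 -3.469
vertex -1.598 -2.688 -2.401
vertex -1.86 -3.87 -2.544
endloop
endfacet
facet normal 0.480 -0.628 -0.613
outer loop
vertex -2.024 -3.093 -3.469
vertex -1.86 -3.87 -2.544
vertex -2.858 -3.954 -3.24
endloop
endfacet
facet normal -0.009 -0.249 -0.968
outer loop
vertex -2.024 -3.093 -3.469
vertex -2.858 -3.954 -3.24
vertex -3.212 -2.823 -3.528
endloop
endfacet
facet normal 0.144 0.442 -0.885
outer loop
vertex -2.024 -3.093 -3.469
vertex -3.212 -2.823 -3.528
vertex -2.433 -2.04 -3.01
endloop
endfacet
facet normal 0.729 0.491 -0.477
outer loop
vertex -2.024 -3.093 -3.469
vertex -2.433 -2.04 -3.01
vertex -1.598 -2.688 -2.401
endloop
endfacet
facet normal 0.884 -0.244 0.399
outer loop
vertex -1.86 -3.87 -2.544
vertex -1.598 -2.688 -2.401
vertex -2.168 -3.297 -1.512
endloop
endfacet
facet normal 0.147 -0.985 -0.092
outer loop
vertex -2.858 -3.954 -3.24
vertex -1.86 -3.87 -2.544
vertex -2.947 -4.08 -2.03
endloop
endfacet
facet normal -0.645 -0.372 -0.668
outer loop
vertex -3.212 -2.823 -3.528
vertex -2.858 -3.954 -3.24
vertex -3.782 -3.432 -2.639
endloop
endfacet
facet normal -0.397 0.747 -0.533
outer loop
vertex -2.433 -2.04 -3.01
vertex -3.212 -2.823 -3.528
vertex -3.52 -2.25 -2.496
endloop
endfacet
facet normal 0.549 0.826 0.126
outer loop
vertex -1.598 -2.688 -2.401
vertex -2.433 -2.04 -3.01
vertex -2.522 -2.166 -1.8
endloop
endfacet
facet normal -0.925 -0.365 -0.109
outer loop
vertex -3.716 -3.866 3.948
vertex -4.047 -2.828 3.276
vertex -3.221 -4.675 2.453
endloop
endfacet
facet normal 0.258 -0.811 0.524
outer loop
vertex -2.453 -4.372 2.544
vertex -3.716 -3.866 3.948
vertex -3.221 -4.675 2.453
endloop
endfacet
facet normal -0.925 -0.365 -0.109
outer loop
vertex -3.221 -4.675 2.453
vertex -4.047 -2.828 3.276
vertex -3.552 -3.637 1.782
endloop
endfacet
facet normal 0.280 -0.457 -0.844
outer loop
vertex -3.552 -3.637 1.782
vertex -2.453 -4.372 2.544
vertex -3.221 -4.675 2.453
endloop
endfacet
facet normal -0.280 0.457 0.844
outer loop
vertex -3.716 -3.866 3.948
vertex -3.279 -2.525 3.367
vertex -4.047 -2.828 3.276
endloop
endfacet
facet normal 0.258 -0.811 0.525
outer loop
vertex -2.948 -3.563 4.038
vertex -3.716 -3.866 3.948
vertex -2.453 -4.372 2.544
endloop
endfacet
facet normal -0.279 0.457 0.845
outer loop
vertex -2.948 -3.563 4.038
vertex -3.279 -2.525 3.367
vertex -3.716 -3.866 3.948
endloop
endfacet
facet normal -0.258 0.811 -0.525
outer loop
vertex -4.047 -2.828 3.276
vertex -3.279 -2.525 3.367
vertex -3.552 -3.637 1.782
endloop
endfacet
facet normal 0.279 -0.457 -0.844
outer loop
vertex -2.784 -3.334 1.872
vertex -2.453 -4.372 2.544
vertex -3.552 -3.637 1.782
endloop
endfacet
facet normal -0.259 0.811 -0.525
outer loop
vertex -3.552 -3.637 1.782
vertex -3.279 -2.525 3.367
vertex -2.784 -3.334 1.872
endloop
endfacet
facet normal 0.925 0.365 0.109
outer loop
vertex -2.784 -3.334 1.872
vertex -2.948 -3.563 4.038
vertex -2.453 -4.372 2.544
endloop
endfacet
facet normal 0.925 0.365 0.109
outer loop
vertex -3.279 -2.525 3.367
vertex -2.948 -3.563 4.038
vertex -2.784 -3.334 1.872
endloop
endfacet

endsolid


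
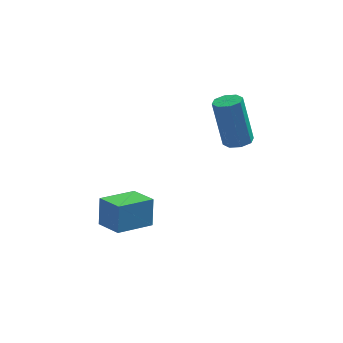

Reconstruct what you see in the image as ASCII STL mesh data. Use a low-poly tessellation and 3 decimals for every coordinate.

solid 
facet normal 0.198 -0.210 -0.958
outer loop
vertex 1.308 2.1 2.613
vertex 0.764 2.003 2.522
vertex 1.097 2.453 2.492
endloop
endfacet
facet normal 0.848 0.527 0.059
outer loop
vertex 1.308 2.1 2.613
vertex 1.097 2.453 2.492
vertex 0.92 2.514 4.489
endloop
endfacet
facet normal 0.846 0.530 0.059
outer loop
vertex 0.92 2.514 4.489
vertex 1.097 2.453 2.492
vertex 0.708 2.866 4.368
endloop
endfacet
facet normal -0.198 0.210 0.957
outer loop
vertex 0.92 2.514 4.489
vertex 0.708 2.866 4.368
vertex 0.376 2.417 4.398
endloop
endfacet
facet normal 0.199 -0.211 -0.957
outer loop
vertex 1.097 2.453 2.492
vertex 0.764 2.003 2.522
vertex 0.691 2.542 2.388
endloop
endfacet
facet normal 0.250 0.955 -0.158
outer loop
vertex 1.097 2.453 2.492
vertex 0.691 2.542 2.388
vertex 0.708 2.866 4.368
endloop
endfacet
facet normal 0.252 0.955 -0.158
outer loop
vertex 0.708 2.866 4.368
vertex 0.691 2.542 2.388
vertex 0.302 2.956 4.264
endloop
endfacet
facet normal -0.198 0.211 0.957
outer loop
vertex 0.708 2.866 4.368
vertex 0.302 2.956 4.264
vertex 0.376 2.417 4.398
endloop
endfacet
facet normal 0.197 -0.211 -0.957
outer loop
vertex 0.691 2.542 2.388
vertex 0.764 2.003 2.522
vertex 0.328 2.316 2.363
endloop
endfacet
facet normal -0.493 0.823 -0.284
outer loop
vertex 0.691 2.542 2.388
vertex 0.328 2.316 2.363
vertex 0.302 2.956 4.264
endloop
endfacet
facet normal -0.494 0.822 -0.283
outer loop
vertex 0.302 2.956 4.264
vertex 0.328 2.316 2.363
vertex -0.061 2.729 4.239
endloop
endfacet
facet normal -0.198 0.211 0.957
outer loop
vertex 0.302 2.956 4.264
vertex -0.061 2.729 4.239
vertex 0.376 2.417 4.398
endloop
endfacet
facet normal 0.198 -0.211 -0.957
outer loop
vertex 0.328 2.316 2.363
vertex 0.764 2.003 2.522
vertex 0.22 1.906 2.431
endloop
endfacet
facet normal -0.947 0.209 -0.243
outer loop
vertex 0.328 2.316 2.363
vertex 0.22 1.906 2.431
vertex -0.061 2.729 4.239
endloop
endfacet
facet normal -0.948 0.208 -0.242
outer loop
vertex -0.061 2.729 4.239
vertex 0.22 1.906 2.431
vertex -0.168 2.32 4.307
endloop
endfacet
facet normal -0.198 0.211 0.957
outer loop
vertex -0.061 2.729 4.239
vertex -0.168 2.32 4.307
vertex 0.376 2.417 4.398
endloop
endfacet
facet normal 0.198 -0.210 -0.957
outer loop
vertex 0.22 1.906 2.431
vertex 0.764 2.003 2.522
vertex 0.432 1.554 2.552
endloop
endfacet
facet normal -0.846 -0.530 -0.058
outer loop
vertex 0.22 1.906 2.431
vertex 0.432 1.554 2.552
vertex -0.168 2.32 4.307
endloop
endfacet
facet normal -0.848 -0.527 -0.060
outer loop
vertex -0.168 2.32 4.307
vertex 0.432 1.554 2.552
vertex 0.043 1.967 4.428
endloop
endfacet
facet normal -0.198 0.210 0.958
outer loop
vertex -0.168 2.32 4.307
vertex 0.043 1.967 4.428
vertex 0.376 2.417 4.398
endloop
endfacet
facet normal 0.198 -0.211 -0.957
outer loop
vertex 0.432 1.554 2.552
vertex 0.764 2.003 2.522
vertex 0.838 1.464 2.656
endloop
endfacet
facet normal -0.252 -0.955 0.158
outer loop
vertex 0.432 1.554 2.552
vertex 0.838 1.464 2.656
vertex 0.043 1.967 4.428
endloop
endfacet
facet normal -0.250 -0.955 0.159
outer loop
vertex 0.043 1.967 4.428
vertex 0.838 1.464 2.656
vertex 0.449 1.878 4.532
endloop
endfacet
facet normal -0.199 0.211 0.957
outer loop
vertex 0.043 1.967 4.428
vertex 0.449 1.878 4.532
vertex 0.376 2.417 4.398
endloop
endfacet
facet normal 0.198 -0.211 -0.957
outer loop
vertex 0.838 1.464 2.656
vertex 0.764 2.003 2.522
vertex 1.201 1.691 2.681
endloop
endfacet
facet normal 0.494 -0.822 0.284
outer loop
vertex 0.838 1.464 2.656
vertex 1.201 1.691 2.681
vertex 0.449 1.878 4.532
endloop
endfacet
facet normal 0.493 -0.823 0.283
outer loop
vertex 0.449 1.878 4.532
vertex 1.201 1.691 2.681
vertex 0.812 2.104 4.557
endloop
endfacet
facet normal -0.197 0.211 0.957
outer loop
vertex 0.449 1.878 4.532
vertex 0.812 2.104 4.557
vertex 0.376 2.417 4.398
endloop
endfacet
facet normal 0.198 -0.211 -0.957
outer loop
vertex 1.201 1.691 2.681
vertex 0.764 2.003 2.522
vertex 1.308 2.1 2.613
endloop
endfacet
facet normal 0.948 -0.208 0.242
outer loop
vertex 1.201 1.691 2.681
vertex 1.308 2.1 2.613
vertex 0.812 2.104 4.557
endloop
endfacet
facet normal 0.947 -0.209 0.242
outer loop
vertex 0.812 2.104 4.557
vertex 1.308 2.1 2.613
vertex 0.92 2.514 4.489
endloop
endfacet
facet normal -0.198 0.211 0.957
outer loop
vertex 0.812 2.104 4.557
vertex 0.92 2.514 4.489
vertex 0.376 2.417 4.398
endloop
endfacet
facet normal -0.799 -0.554 0.234
outer loop
vertex -3.44 0.3 0.42
vertex -4.124 1.165 0.131
vertex -3.483 -0.101 -0.678
endloop
endfacet
facet normal 0.600 -0.759 0.254
outer loop
vertex -2.276 0.735 -1.031
vertex -3.44 0.3 0.42
vertex -3.483 -0.101 -0.678
endloop
endfacet
facet normal -0.799 -0.554 0.234
outer loop
vertex -3.483 -0.101 -0.678
vertex -4.124 1.165 0.131
vertex -4.167 0.764 -0.967
endloop
endfacet
facet normal -0.037 -0.343 -0.939
outer loop
vertex -4.167 0.764 -0.967
vertex -2.276 0.735 -1.031
vertex -3.483 -0.101 -0.678
endloop
endfacet
facet normal 0.037 0.343 0.939
outer loop
vertex -3.44 0.3 0.42
vertex -2.917 2.001 -0.222
vertex -4.124 1.165 0.131
endloop
endfacet
facet normal 0.600 -0.759 0.254
outer loop
vertex -2.233 1.136 0.067
vertex -3.44 0.3 0.42
vertex -2.276 0.735 -1.031
endloop
endfacet
facet normal 0.037 0.343 0.939
outer loop
vertex -2.233 1.136 0.067
vertex -2.917 2.001 -0.222
vertex -3.44 0.3 0.42
endloop
endfacet
facet normal -0.600 0.759 -0.254
outer loop
vertex -4.124 1.165 0.131
vertex -2.917 2.001 -0.222
vertex -4.167 0.764 -0.967
endloop
endfacet
facet normal -0.037 -0.343 -0.939
outer loop
vertex -2.96 1.6 -1.32
vertex -2.276 0.735 -1.031
vertex -4.167 0.764 -0.967
endloop
endfacet
facet normal -0.600 0.759 -0.254
outer loop
vertex -4.167 0.764 -0.967
vertex -2.917 2.001 -0.222
vertex -2.96 1.6 -1.32
endloop
endfacet
facet normal 0.799 0.554 -0.234
outer loop
vertex -2.96 1.6 -1.32
vertex -2.233 1.136 0.067
vertex -2.276 0.735 -1.031
endloop
endfacet
facet normal 0.799 0.554 -0.234
outer loop
vertex -2.917 2.001 -0.222
vertex -2.233 1.136 0.067
vertex -2.96 1.6 -1.32
endloop
endfacet

endsolid


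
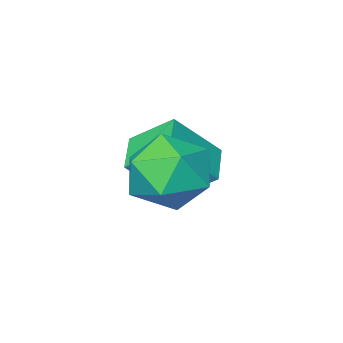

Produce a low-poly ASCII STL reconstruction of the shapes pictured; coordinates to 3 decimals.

solid 
facet normal -0.604 -0.723 0.336
outer loop
vertex -1.473 0.863 -2.504
vertex -2.527 1.209 -3.657
vertex -0.872 -0.017 -3.317
endloop
endfacet
facet normal 0.659 -0.216 0.721
outer loop
vertex -0.213 0.771 -3.683
vertex -1.473 0.863 -2.504
vertex -0.872 -0.017 -3.317
endloop
endfacet
facet normal -0.604 -0.723 0.335
outer loop
vertex -0.872 -0.017 -3.317
vertex -2.527 1.209 -3.657
vertex -1.926 0.33 -4.47
endloop
endfacet
facet normal 0.448 -0.656 -0.607
outer loop
vertex -1.926 0.33 -4.47
vertex -0.213 0.771 -3.683
vertex -0.872 -0.017 -3.317
endloop
endfacet
facet normal -0.448 0.657 0.607
outer loop
vertex -1.473 0.863 -2.504
vertex -1.868 1.997 -4.023
vertex -2.527 1.209 -3.657
endloop
endfacet
facet normal 0.659 -0.216 0.721
outer loop
vertex -0.814 1.65 -2.87
vertex -1.473 0.863 -2.504
vertex -0.213 0.771 -3.683
endloop
endfacet
facet normal -0.448 0.657 0.607
outer loop
vertex -0.814 1.65 -2.87
vertex -1.868 1.997 -4.023
vertex -1.473 0.863 -2.504
endloop
endfacet
facet normal -0.659 0.216 -0.721
outer loop
vertex -2.527 1.209 -3.657
vertex -1.868 1.997 -4.023
vertex -1.926 0.33 -4.47
endloop
endfacet
facet normal 0.448 -0.657 -0.606
outer loop
vertex -1.267 1.117 -4.836
vertex -0.213 0.771 -3.683
vertex -1.926 0.33 -4.47
endloop
endfacet
facet normal -0.659 0.216 -0.721
outer loop
vertex -1.926 0.33 -4.47
vertex -1.868 1.997 -4.023
vertex -1.267 1.117 -4.836
endloop
endfacet
facet normal 0.604 0.723 -0.335
outer loop
vertex -1.267 1.117 -4.836
vertex -0.814 1.65 -2.87
vertex -0.213 0.771 -3.683
endloop
endfacet
facet normal 0.605 0.723 -0.335
outer loop
vertex -1.868 1.997 -4.023
vertex -0.814 1.65 -2.87
vertex -1.267 1.117 -4.836
endloop
endfacet
facet normal -0.837 0.545 -0.043
outer loop
vertex -0.455 3.602 -3.087
vertex -0.99 2.749 -3.484
vertex -0.942 2.907 -2.414
endloop
endfacet
facet normal -0.417 0.766 0.489
outer loop
vertex -0.455 3.602 -3.087
vertex -0.942 2.907 -2.414
vertex 0.042 3.291 -2.176
endloop
endfacet
facet normal 0.212 0.954 0.210
outer loop
vertex -0.455 3.602 -3.087
vertex 0.042 3.291 -2.176
vertex 0.603 3.37 -3.1
endloop
endfacet
facet normal 0.180 0.850 -0.495
outer loop
vertex -0.455 3.602 -3.087
vertex 0.603 3.37 -3.1
vertex -0.035 3.035 -3.908
endloop
endfacet
facet normal -0.468 0.597 -0.652
outer loop
vertex -0.455 3.602 -3.087
vertex -0.035 3.035 -3.908
vertex -0.99 2.749 -3.484
endloop
endfacet
facet normal -0.307 0.212 0.928
outer loop
vertex 0.042 3.291 -2.176
vertex -0.942 2.907 -2.414
vertex -0.185 2.245 -2.012
endloop
endfacet
facet normal -0.987 -0.145 0.066
outer loop
vertex -0.942 2.907 -2.414
vertex -0.99 2.749 -3.484
vertex -0.823 1.91 -2.82
endloop
endfacet
facet normal -0.390 -0.059 -0.919
outer loop
vertex -0.99 2.749 -3.484
vertex -0.035 3.035 -3.908
vertex -0.262 1.989 -3.744
endloop
endfacet
facet normal 0.659 0.350 -0.666
outer loop
vertex -0.035 3.035 -3.908
vertex 0.603 3.37 -3.1
vertex 0.722 2.373 -3.506
endloop
endfacet
facet normal 0.711 0.518 0.476
outer loop
vertex 0.603 3.37 -3.1
vertex 0.042 3.291 -2.176
vertex 0.77 2.531 -2.436
endloop
endfacet
facet normal -0.180 -0.850 0.495
outer loop
vertex 0.235 1.678 -2.833
vertex -0.185 2.245 -2.012
vertex -0.823 1.91 -2.82
endloop
endfacet
facet normal -0.212 -0.954 -0.210
outer loop
vertex 0.235 1.678 -2.833
vertex -0.823 1.91 -2.82
vertex -0.262 1.989 -3.744
endloop
endfacet
facet normal 0.417 -0.766 -0.489
outer loop
vertex 0.235 1.678 -2.833
vertex -0.262 1.989 -3.744
vertex 0.722 2.373 -3.506
endloop
endfacet
facet normal 0.837 -0.545 0.043
outer loop
vertex 0.235 1.678 -2.833
vertex 0.722 2.373 -3.506
vertex 0.77 2.531 -2.436
endloop
endfacet
facet normal 0.468 -0.597 0.652
outer loop
vertex 0.235 1.678 -2.833
vertex 0.77 2.531 -2.436
vertex -0.185 2.245 -2.012
endloop
endfacet
facet normal -0.659 -0.350 0.666
outer loop
vertex -0.823 1.91 -2.82
vertex -0.185 2.245 -2.012
vertex -0.942 2.907 -2.414
endloop
endfacet
facet normal -0.711 -0.518 -0.476
outer loop
vertex -0.262 1.989 -3.744
vertex -0.823 1.91 -2.82
vertex -0.99 2.749 -3.484
endloop
endfacet
facet normal 0.307 -0.212 -0.928
outer loop
vertex 0.722 2.373 -3.506
vertex -0.262 1.989 -3.744
vertex -0.035 3.035 -3.908
endloop
endfacet
facet normal 0.987 0.145 -0.066
outer loop
vertex 0.77 2.531 -2.436
vertex 0.722 2.373 -3.506
vertex 0.603 3.37 -3.1
endloop
endfacet
facet normal 0.390 0.059 0.919
outer loop
vertex -0.185 2.245 -2.012
vertex 0.77 2.531 -2.436
vertex 0.042 3.291 -2.176
endloop
endfacet

endsolid


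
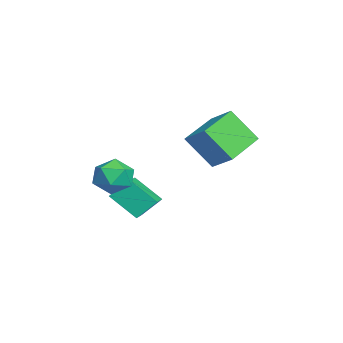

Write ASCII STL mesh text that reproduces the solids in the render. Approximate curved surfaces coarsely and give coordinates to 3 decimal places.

solid 
facet normal 0.292 0.025 0.956
outer loop
vertex 3.353 -1.325 -1.495
vertex 2.49 -1.695 -1.222
vertex 3.234 -2.294 -1.433
endloop
endfacet
facet normal 0.850 -0.071 0.522
outer loop
vertex 3.353 -1.325 -1.495
vertex 3.234 -2.294 -1.433
vertex 3.727 -1.909 -2.184
endloop
endfacet
facet normal 0.875 0.479 0.069
outer loop
vertex 3.353 -1.325 -1.495
vertex 3.727 -1.909 -2.184
vertex 3.289 -1.073 -2.438
endloop
endfacet
facet normal 0.332 0.917 0.222
outer loop
vertex 3.353 -1.325 -1.495
vertex 3.289 -1.073 -2.438
vertex 2.524 -0.94 -1.843
endloop
endfacet
facet normal -0.029 0.636 0.771
outer loop
vertex 3.353 -1.325 -1.495
vertex 2.524 -0.94 -1.843
vertex 2.49 -1.695 -1.222
endloop
endfacet
facet normal 0.734 -0.664 0.142
outer loop
vertex 3.727 -1.909 -2.184
vertex 3.234 -2.294 -1.433
vertex 3.096 -2.64 -2.337
endloop
endfacet
facet normal -0.169 -0.508 0.845
outer loop
vertex 3.234 -2.294 -1.433
vertex 2.49 -1.695 -1.222
vertex 2.331 -2.507 -1.742
endloop
endfacet
facet normal -0.688 0.479 0.545
outer loop
vertex 2.49 -1.695 -1.222
vertex 2.524 -0.94 -1.843
vertex 1.893 -1.671 -1.996
endloop
endfacet
facet normal -0.103 0.934 -0.342
outer loop
vertex 2.524 -0.94 -1.843
vertex 3.289 -1.073 -2.438
vertex 2.386 -1.286 -2.747
endloop
endfacet
facet normal 0.775 0.226 -0.590
outer loop
vertex 3.289 -1.073 -2.438
vertex 3.727 -1.909 -2.184
vertex 3.13 -1.885 -2.958
endloop
endfacet
facet normal -0.332 -0.917 -0.222
outer loop
vertex 2.267 -2.255 -2.685
vertex 3.096 -2.64 -2.337
vertex 2.331 -2.507 -1.742
endloop
endfacet
facet normal -0.875 -0.479 -0.069
outer loop
vertex 2.267 -2.255 -2.685
vertex 2.331 -2.507 -1.742
vertex 1.893 -1.671 -1.996
endloop
endfacet
facet normal -0.850 0.071 -0.522
outer loop
vertex 2.267 -2.255 -2.685
vertex 1.893 -1.671 -1.996
vertex 2.386 -1.286 -2.747
endloop
endfacet
facet normal -0.292 -0.025 -0.956
outer loop
vertex 2.267 -2.255 -2.685
vertex 2.386 -1.286 -2.747
vertex 3.13 -1.885 -2.958
endloop
endfacet
facet normal 0.029 -0.636 -0.771
outer loop
vertex 2.267 -2.255 -2.685
vertex 3.13 -1.885 -2.958
vertex 3.096 -2.64 -2.337
endloop
endfacet
facet normal 0.103 -0.934 0.342
outer loop
vertex 2.331 -2.507 -1.742
vertex 3.096 -2.64 -2.337
vertex 3.234 -2.294 -1.433
endloop
endfacet
facet normal -0.775 -0.226 0.590
outer loop
vertex 1.893 -1.671 -1.996
vertex 2.331 -2.507 -1.742
vertex 2.49 -1.695 -1.222
endloop
endfacet
facet normal -0.734 0.664 -0.142
outer loop
vertex 2.386 -1.286 -2.747
vertex 1.893 -1.671 -1.996
vertex 2.524 -0.94 -1.843
endloop
endfacet
facet normal 0.169 0.508 -0.845
outer loop
vertex 3.13 -1.885 -2.958
vertex 2.386 -1.286 -2.747
vertex 3.289 -1.073 -2.438
endloop
endfacet
facet normal 0.688 -0.479 -0.545
outer loop
vertex 3.096 -2.64 -2.337
vertex 3.13 -1.885 -2.958
vertex 3.727 -1.909 -2.184
endloop
endfacet
facet normal -0.939 0.170 -0.300
outer loop
vertex 1.197 -1.718 -3.737
vertex 1.082 -0.868 -2.897
vertex 1.731 -0.613 -4.78
endloop
endfacet
facet normal 0.096 -0.707 -0.700
outer loop
vertex 3.158 -0.872 -4.323
vertex 1.197 -1.718 -3.737
vertex 1.731 -0.613 -4.78
endloop
endfacet
facet normal -0.939 0.170 -0.300
outer loop
vertex 1.731 -0.613 -4.78
vertex 1.082 -0.868 -2.897
vertex 1.616 0.236 -3.94
endloop
endfacet
facet normal 0.332 0.686 -0.648
outer loop
vertex 1.616 0.236 -3.94
vertex 3.158 -0.872 -4.323
vertex 1.731 -0.613 -4.78
endloop
endfacet
facet normal -0.332 -0.685 0.648
outer loop
vertex 1.197 -1.718 -3.737
vertex 2.509 -1.127 -2.44
vertex 1.082 -0.868 -2.897
endloop
endfacet
facet normal 0.096 -0.708 -0.700
outer loop
vertex 2.624 -1.976 -3.28
vertex 1.197 -1.718 -3.737
vertex 3.158 -0.872 -4.323
endloop
endfacet
facet normal -0.331 -0.686 0.648
outer loop
vertex 2.624 -1.976 -3.28
vertex 2.509 -1.127 -2.44
vertex 1.197 -1.718 -3.737
endloop
endfacet
facet normal -0.096 0.708 0.700
outer loop
vertex 1.082 -0.868 -2.897
vertex 2.509 -1.127 -2.44
vertex 1.616 0.236 -3.94
endloop
endfacet
facet normal 0.332 0.685 -0.648
outer loop
vertex 3.043 -0.022 -3.483
vertex 3.158 -0.872 -4.323
vertex 1.616 0.236 -3.94
endloop
endfacet
facet normal -0.096 0.707 0.700
outer loop
vertex 1.616 0.236 -3.94
vertex 2.509 -1.127 -2.44
vertex 3.043 -0.022 -3.483
endloop
endfacet
facet normal 0.938 -0.170 0.301
outer loop
vertex 3.043 -0.022 -3.483
vertex 2.624 -1.976 -3.28
vertex 3.158 -0.872 -4.323
endloop
endfacet
facet normal 0.939 -0.170 0.300
outer loop
vertex 2.509 -1.127 -2.44
vertex 2.624 -1.976 -3.28
vertex 3.043 -0.022 -3.483
endloop
endfacet
facet normal -0.740 0.606 0.292
outer loop
vertex 0.039 2.363 0.031
vertex 0.96 3.113 0.809
vertex 0.375 3.487 -1.451
endloop
endfacet
facet normal -0.649 -0.528 -0.548
outer loop
vertex 1.84 2.287 -2.029
vertex 0.039 2.363 0.031
vertex 0.375 3.487 -1.451
endloop
endfacet
facet normal -0.740 0.606 0.292
outer loop
vertex 0.375 3.487 -1.451
vertex 0.96 3.113 0.809
vertex 1.296 4.237 -0.673
endloop
endfacet
facet normal 0.178 0.595 -0.784
outer loop
vertex 1.296 4.237 -0.673
vertex 1.84 2.287 -2.029
vertex 0.375 3.487 -1.451
endloop
endfacet
facet normal -0.178 -0.595 0.784
outer loop
vertex 0.039 2.363 0.031
vertex 2.425 1.913 0.231
vertex 0.96 3.113 0.809
endloop
endfacet
facet normal -0.649 -0.528 -0.548
outer loop
vertex 1.504 1.163 -0.547
vertex 0.039 2.363 0.031
vertex 1.84 2.287 -2.029
endloop
endfacet
facet normal -0.178 -0.595 0.784
outer loop
vertex 1.504 1.163 -0.547
vertex 2.425 1.913 0.231
vertex 0.039 2.363 0.031
endloop
endfacet
facet normal 0.649 0.528 0.548
outer loop
vertex 0.96 3.113 0.809
vertex 2.425 1.913 0.231
vertex 1.296 4.237 -0.673
endloop
endfacet
facet normal 0.178 0.595 -0.784
outer loop
vertex 2.761 3.037 -1.251
vertex 1.84 2.287 -2.029
vertex 1.296 4.237 -0.673
endloop
endfacet
facet normal 0.649 0.528 0.548
outer loop
vertex 1.296 4.237 -0.673
vertex 2.425 1.913 0.231
vertex 2.761 3.037 -1.251
endloop
endfacet
facet normal 0.740 -0.606 -0.292
outer loop
vertex 2.761 3.037 -1.251
vertex 1.504 1.163 -0.547
vertex 1.84 2.287 -2.029
endloop
endfacet
facet normal 0.740 -0.606 -0.292
outer loop
vertex 2.425 1.913 0.231
vertex 1.504 1.163 -0.547
vertex 2.761 3.037 -1.251
endloop
endfacet

endsolid


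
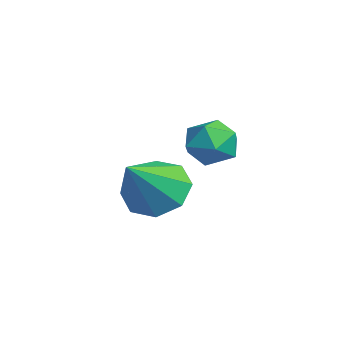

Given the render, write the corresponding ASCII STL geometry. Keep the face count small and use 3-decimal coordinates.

solid 
facet normal -0.525 0.532 -0.664
outer loop
vertex -0.604 0.09 -3.428
vertex -1.325 0.283 -2.704
vertex -0.452 0.754 -3.016
endloop
endfacet
facet normal 0.975 -0.100 -0.199
outer loop
vertex -0.604 0.09 -3.428
vertex -0.452 0.754 -3.016
vertex -0.275 -0.783 -1.376
endloop
endfacet
facet normal -0.525 0.533 -0.664
outer loop
vertex -0.452 0.754 -3.016
vertex -1.325 0.283 -2.704
vertex -0.811 1.142 -2.421
endloop
endfacet
facet normal 0.878 0.393 0.273
outer loop
vertex -0.452 0.754 -3.016
vertex -0.811 1.142 -2.421
vertex -0.275 -0.783 -1.376
endloop
endfacet
facet normal -0.526 0.533 -0.663
outer loop
vertex -0.811 1.142 -2.421
vertex -1.325 0.283 -2.704
vertex -1.471 1.026 -1.991
endloop
endfacet
facet normal 0.400 0.521 0.754
outer loop
vertex -0.811 1.142 -2.421
vertex -1.471 1.026 -1.991
vertex -0.275 -0.783 -1.376
endloop
endfacet
facet normal -0.525 0.533 -0.663
outer loop
vertex -1.471 1.026 -1.991
vertex -1.325 0.283 -2.704
vertex -2.046 0.475 -1.979
endloop
endfacet
facet normal -0.179 0.208 0.961
outer loop
vertex -1.471 1.026 -1.991
vertex -2.046 0.475 -1.979
vertex -0.275 -0.783 -1.376
endloop
endfacet
facet normal -0.525 0.533 -0.663
outer loop
vertex -2.046 0.475 -1.979
vertex -1.325 0.283 -2.704
vertex -2.198 -0.188 -2.391
endloop
endfacet
facet normal -0.520 -0.362 0.774
outer loop
vertex -2.046 0.475 -1.979
vertex -2.198 -0.188 -2.391
vertex -0.275 -0.783 -1.376
endloop
endfacet
facet normal -0.525 0.533 -0.663
outer loop
vertex -2.198 -0.188 -2.391
vertex -1.325 0.283 -2.704
vertex -1.839 -0.576 -2.987
endloop
endfacet
facet normal -0.423 -0.854 0.301
outer loop
vertex -2.198 -0.188 -2.391
vertex -1.839 -0.576 -2.987
vertex -0.275 -0.783 -1.376
endloop
endfacet
facet normal -0.525 0.533 -0.664
outer loop
vertex -1.839 -0.576 -2.987
vertex -1.325 0.283 -2.704
vertex -1.179 -0.461 -3.416
endloop
endfacet
facet normal 0.055 -0.982 -0.179
outer loop
vertex -1.839 -0.576 -2.987
vertex -1.179 -0.461 -3.416
vertex -0.275 -0.783 -1.376
endloop
endfacet
facet normal -0.524 0.533 -0.664
outer loop
vertex -1.179 -0.461 -3.416
vertex -1.325 0.283 -2.704
vertex -0.604 0.09 -3.428
endloop
endfacet
facet normal 0.634 -0.670 -0.387
outer loop
vertex -1.179 -0.461 -3.416
vertex -0.604 0.09 -3.428
vertex -0.275 -0.783 -1.376
endloop
endfacet
facet normal -0.115 0.818 0.563
outer loop
vertex 1.121 1.751 -0.095
vertex 0.999 1.286 0.556
vertex 1.748 1.524 0.363
endloop
endfacet
facet normal 0.328 0.945 0.019
outer loop
vertex 1.121 1.751 -0.095
vertex 1.748 1.524 0.363
vertex 1.813 1.518 -0.444
endloop
endfacet
facet normal -0.024 0.809 -0.587
outer loop
vertex 1.121 1.751 -0.095
vertex 1.813 1.518 -0.444
vertex 1.104 1.275 -0.75
endloop
endfacet
facet normal -0.683 0.599 -0.418
outer loop
vertex 1.121 1.751 -0.095
vertex 1.104 1.275 -0.75
vertex 0.601 1.132 -0.132
endloop
endfacet
facet normal -0.741 0.605 0.293
outer loop
vertex 1.121 1.751 -0.095
vertex 0.601 1.132 -0.132
vertex 0.999 1.286 0.556
endloop
endfacet
facet normal 0.872 0.485 0.067
outer loop
vertex 1.813 1.518 -0.444
vertex 1.748 1.524 0.363
vertex 2.119 0.908 -0.008
endloop
endfacet
facet normal 0.155 0.281 0.947
outer loop
vertex 1.748 1.524 0.363
vertex 0.999 1.286 0.556
vertex 1.616 0.765 0.61
endloop
endfacet
facet normal -0.857 -0.065 0.511
outer loop
vertex 0.999 1.286 0.556
vertex 0.601 1.132 -0.132
vertex 0.907 0.522 0.304
endloop
endfacet
facet normal -0.765 -0.075 -0.640
outer loop
vertex 0.601 1.132 -0.132
vertex 1.104 1.275 -0.75
vertex 0.972 0.516 -0.503
endloop
endfacet
facet normal 0.304 0.265 -0.915
outer loop
vertex 1.104 1.275 -0.75
vertex 1.813 1.518 -0.444
vertex 1.721 0.754 -0.696
endloop
endfacet
facet normal 0.683 -0.599 0.418
outer loop
vertex 1.599 0.289 -0.045
vertex 2.119 0.908 -0.008
vertex 1.616 0.765 0.61
endloop
endfacet
facet normal 0.024 -0.809 0.587
outer loop
vertex 1.599 0.289 -0.045
vertex 1.616 0.765 0.61
vertex 0.907 0.522 0.304
endloop
endfacet
facet normal -0.328 -0.945 -0.019
outer loop
vertex 1.599 0.289 -0.045
vertex 0.907 0.522 0.304
vertex 0.972 0.516 -0.503
endloop
endfacet
facet normal 0.115 -0.818 -0.563
outer loop
vertex 1.599 0.289 -0.045
vertex 0.972 0.516 -0.503
vertex 1.721 0.754 -0.696
endloop
endfacet
facet normal 0.741 -0.605 -0.293
outer loop
vertex 1.599 0.289 -0.045
vertex 1.721 0.754 -0.696
vertex 2.119 0.908 -0.008
endloop
endfacet
facet normal 0.765 0.075 0.640
outer loop
vertex 1.616 0.765 0.61
vertex 2.119 0.908 -0.008
vertex 1.748 1.524 0.363
endloop
endfacet
facet normal -0.304 -0.265 0.915
outer loop
vertex 0.907 0.522 0.304
vertex 1.616 0.765 0.61
vertex 0.999 1.286 0.556
endloop
endfacet
facet normal -0.872 -0.485 -0.067
outer loop
vertex 0.972 0.516 -0.503
vertex 0.907 0.522 0.304
vertex 0.601 1.132 -0.132
endloop
endfacet
facet normal -0.155 -0.281 -0.947
outer loop
vertex 1.721 0.754 -0.696
vertex 0.972 0.516 -0.503
vertex 1.104 1.275 -0.75
endloop
endfacet
facet normal 0.857 0.065 -0.511
outer loop
vertex 2.119 0.908 -0.008
vertex 1.721 0.754 -0.696
vertex 1.813 1.518 -0.444
endloop
endfacet

endsolid


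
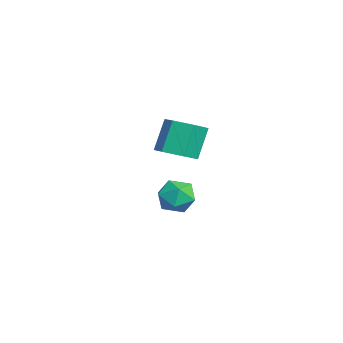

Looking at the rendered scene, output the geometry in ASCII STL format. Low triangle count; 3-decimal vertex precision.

solid 
facet normal 0.345 -0.319 -0.883
outer loop
vertex 1.284 -2.359 1.887
vertex 0.925 -1.898 1.58
vertex 1.541 -1.762 1.772
endloop
endfacet
facet normal 0.853 -0.283 0.438
outer loop
vertex 1.284 -2.359 1.887
vertex 1.541 -1.762 1.772
vertex 0.875 -1.982 2.928
endloop
endfacet
facet normal 0.853 -0.283 0.438
outer loop
vertex 0.875 -1.982 2.928
vertex 1.541 -1.762 1.772
vertex 1.132 -1.385 2.813
endloop
endfacet
facet normal -0.347 0.319 0.882
outer loop
vertex 0.875 -1.982 2.928
vertex 1.132 -1.385 2.813
vertex 0.515 -1.522 2.62
endloop
endfacet
facet normal 0.345 -0.318 -0.883
outer loop
vertex 1.541 -1.762 1.772
vertex 0.925 -1.898 1.58
vertex 1.181 -1.301 1.465
endloop
endfacet
facet normal 0.764 0.642 0.068
outer loop
vertex 1.541 -1.762 1.772
vertex 1.181 -1.301 1.465
vertex 1.132 -1.385 2.813
endloop
endfacet
facet normal 0.763 0.643 0.068
outer loop
vertex 1.132 -1.385 2.813
vertex 1.181 -1.301 1.465
vertex 0.772 -0.925 2.505
endloop
endfacet
facet normal -0.347 0.319 0.882
outer loop
vertex 1.132 -1.385 2.813
vertex 0.772 -0.925 2.505
vertex 0.515 -1.522 2.62
endloop
endfacet
facet normal 0.347 -0.319 -0.882
outer loop
vertex 1.181 -1.301 1.465
vertex 0.925 -1.898 1.58
vertex 0.565 -1.438 1.272
endloop
endfacet
facet normal -0.090 0.925 -0.370
outer loop
vertex 1.181 -1.301 1.465
vertex 0.565 -1.438 1.272
vertex 0.772 -0.925 2.505
endloop
endfacet
facet normal -0.089 0.925 -0.370
outer loop
vertex 0.772 -0.925 2.505
vertex 0.565 -1.438 1.272
vertex 0.156 -1.061 2.313
endloop
endfacet
facet normal -0.345 0.319 0.883
outer loop
vertex 0.772 -0.925 2.505
vertex 0.156 -1.061 2.313
vertex 0.515 -1.522 2.62
endloop
endfacet
facet normal 0.347 -0.319 -0.882
outer loop
vertex 0.565 -1.438 1.272
vertex 0.925 -1.898 1.58
vertex 0.308 -2.035 1.387
endloop
endfacet
facet normal -0.853 0.283 -0.438
outer loop
vertex 0.565 -1.438 1.272
vertex 0.308 -2.035 1.387
vertex 0.156 -1.061 2.313
endloop
endfacet
facet normal -0.853 0.283 -0.438
outer loop
vertex 0.156 -1.061 2.313
vertex 0.308 -2.035 1.387
vertex -0.101 -1.658 2.428
endloop
endfacet
facet normal -0.345 0.319 0.883
outer loop
vertex 0.156 -1.061 2.313
vertex -0.101 -1.658 2.428
vertex 0.515 -1.522 2.62
endloop
endfacet
facet normal 0.347 -0.319 -0.882
outer loop
vertex 0.308 -2.035 1.387
vertex 0.925 -1.898 1.58
vertex 0.668 -2.495 1.695
endloop
endfacet
facet normal -0.763 -0.642 -0.067
outer loop
vertex 0.308 -2.035 1.387
vertex 0.668 -2.495 1.695
vertex -0.101 -1.658 2.428
endloop
endfacet
facet normal -0.764 -0.642 -0.068
outer loop
vertex -0.101 -1.658 2.428
vertex 0.668 -2.495 1.695
vertex 0.259 -2.119 2.735
endloop
endfacet
facet normal -0.345 0.318 0.883
outer loop
vertex -0.101 -1.658 2.428
vertex 0.259 -2.119 2.735
vertex 0.515 -1.522 2.62
endloop
endfacet
facet normal 0.345 -0.319 -0.883
outer loop
vertex 0.668 -2.495 1.695
vertex 0.925 -1.898 1.58
vertex 1.284 -2.359 1.887
endloop
endfacet
facet normal 0.089 -0.925 0.369
outer loop
vertex 0.668 -2.495 1.695
vertex 1.284 -2.359 1.887
vertex 0.259 -2.119 2.735
endloop
endfacet
facet normal 0.090 -0.925 0.370
outer loop
vertex 0.259 -2.119 2.735
vertex 1.284 -2.359 1.887
vertex 0.875 -1.982 2.928
endloop
endfacet
facet normal -0.347 0.319 0.882
outer loop
vertex 0.259 -2.119 2.735
vertex 0.875 -1.982 2.928
vertex 0.515 -1.522 2.62
endloop
endfacet
facet normal 0.294 0.812 -0.503
outer loop
vertex -1.541 -1.248 -2.042
vertex -1.993 -0.855 -1.672
vertex -1.335 -0.949 -1.439
endloop
endfacet
facet normal 0.826 0.339 -0.450
outer loop
vertex -1.541 -1.248 -2.042
vertex -1.335 -0.949 -1.439
vertex -1.144 -1.61 -1.587
endloop
endfacet
facet normal 0.608 -0.272 -0.746
outer loop
vertex -1.541 -1.248 -2.042
vertex -1.144 -1.61 -1.587
vertex -1.684 -1.925 -1.912
endloop
endfacet
facet normal -0.058 -0.177 -0.983
outer loop
vertex -1.541 -1.248 -2.042
vertex -1.684 -1.925 -1.912
vertex -2.209 -1.459 -1.965
endloop
endfacet
facet normal -0.252 0.494 -0.832
outer loop
vertex -1.541 -1.248 -2.042
vertex -2.209 -1.459 -1.965
vertex -1.993 -0.855 -1.672
endloop
endfacet
facet normal 0.945 0.219 0.243
outer loop
vertex -1.144 -1.61 -1.587
vertex -1.335 -0.949 -1.439
vertex -1.351 -1.441 -0.935
endloop
endfacet
facet normal 0.085 0.984 0.158
outer loop
vertex -1.335 -0.949 -1.439
vertex -1.993 -0.855 -1.672
vertex -1.876 -0.975 -0.988
endloop
endfacet
facet normal -0.800 0.468 -0.375
outer loop
vertex -1.993 -0.855 -1.672
vertex -2.209 -1.459 -1.965
vertex -2.416 -1.29 -1.313
endloop
endfacet
facet normal -0.486 -0.618 -0.618
outer loop
vertex -2.209 -1.459 -1.965
vertex -1.684 -1.925 -1.912
vertex -2.225 -1.951 -1.461
endloop
endfacet
facet normal 0.592 -0.771 -0.236
outer loop
vertex -1.684 -1.925 -1.912
vertex -1.144 -1.61 -1.587
vertex -1.567 -2.045 -1.228
endloop
endfacet
facet normal 0.058 0.177 0.983
outer loop
vertex -2.019 -1.652 -0.858
vertex -1.351 -1.441 -0.935
vertex -1.876 -0.975 -0.988
endloop
endfacet
facet normal -0.608 0.272 0.746
outer loop
vertex -2.019 -1.652 -0.858
vertex -1.876 -0.975 -0.988
vertex -2.416 -1.29 -1.313
endloop
endfacet
facet normal -0.826 -0.339 0.450
outer loop
vertex -2.019 -1.652 -0.858
vertex -2.416 -1.29 -1.313
vertex -2.225 -1.951 -1.461
endloop
endfacet
facet normal -0.294 -0.812 0.503
outer loop
vertex -2.019 -1.652 -0.858
vertex -2.225 -1.951 -1.461
vertex -1.567 -2.045 -1.228
endloop
endfacet
facet normal 0.252 -0.494 0.832
outer loop
vertex -2.019 -1.652 -0.858
vertex -1.567 -2.045 -1.228
vertex -1.351 -1.441 -0.935
endloop
endfacet
facet normal 0.486 0.618 0.618
outer loop
vertex -1.876 -0.975 -0.988
vertex -1.351 -1.441 -0.935
vertex -1.335 -0.949 -1.439
endloop
endfacet
facet normal -0.592 0.771 0.236
outer loop
vertex -2.416 -1.29 -1.313
vertex -1.876 -0.975 -0.988
vertex -1.993 -0.855 -1.672
endloop
endfacet
facet normal -0.945 -0.219 -0.243
outer loop
vertex -2.225 -1.951 -1.461
vertex -2.416 -1.29 -1.313
vertex -2.209 -1.459 -1.965
endloop
endfacet
facet normal -0.085 -0.984 -0.158
outer loop
vertex -1.567 -2.045 -1.228
vertex -2.225 -1.951 -1.461
vertex -1.684 -1.925 -1.912
endloop
endfacet
facet normal 0.800 -0.468 0.375
outer loop
vertex -1.351 -1.441 -0.935
vertex -1.567 -2.045 -1.228
vertex -1.144 -1.61 -1.587
endloop
endfacet

endsolid
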